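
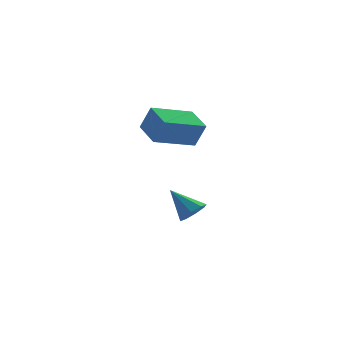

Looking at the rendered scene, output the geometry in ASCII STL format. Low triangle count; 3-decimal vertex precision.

solid 
facet normal -0.932 -0.238 0.272
outer loop
vertex -0.76 -0.838 4.343
vertex -0.999 0.573 4.76
vertex -1.178 -0.557 3.155
endloop
endfacet
facet normal 0.160 -0.947 -0.280
outer loop
vertex 0.799 -0.053 2.58
vertex -0.76 -0.838 4.343
vertex -1.178 -0.557 3.155
endloop
endfacet
facet normal -0.932 -0.238 0.272
outer loop
vertex -1.178 -0.557 3.155
vertex -0.999 0.573 4.76
vertex -1.417 0.853 3.572
endloop
endfacet
facet normal -0.323 0.218 -0.921
outer loop
vertex -1.417 0.853 3.572
vertex 0.799 -0.053 2.58
vertex -1.178 -0.557 3.155
endloop
endfacet
facet normal 0.323 -0.217 0.921
outer loop
vertex -0.76 -0.838 4.343
vertex 0.978 1.077 4.185
vertex -0.999 0.573 4.76
endloop
endfacet
facet normal 0.160 -0.947 -0.280
outer loop
vertex 1.217 -0.333 3.768
vertex -0.76 -0.838 4.343
vertex 0.799 -0.053 2.58
endloop
endfacet
facet normal 0.323 -0.218 0.921
outer loop
vertex 1.217 -0.333 3.768
vertex 0.978 1.077 4.185
vertex -0.76 -0.838 4.343
endloop
endfacet
facet normal -0.160 0.947 0.279
outer loop
vertex -0.999 0.573 4.76
vertex 0.978 1.077 4.185
vertex -1.417 0.853 3.572
endloop
endfacet
facet normal -0.323 0.217 -0.921
outer loop
vertex 0.56 1.358 2.997
vertex 0.799 -0.053 2.58
vertex -1.417 0.853 3.572
endloop
endfacet
facet normal -0.160 0.946 0.280
outer loop
vertex -1.417 0.853 3.572
vertex 0.978 1.077 4.185
vertex 0.56 1.358 2.997
endloop
endfacet
facet normal 0.932 0.238 -0.272
outer loop
vertex 0.56 1.358 2.997
vertex 1.217 -0.333 3.768
vertex 0.799 -0.053 2.58
endloop
endfacet
facet normal 0.932 0.238 -0.272
outer loop
vertex 0.978 1.077 4.185
vertex 1.217 -0.333 3.768
vertex 0.56 1.358 2.997
endloop
endfacet
facet normal 0.491 -0.562 -0.665
outer loop
vertex 1.686 1.555 -1.872
vertex 1.07 1.14 -1.976
vertex 1.352 1.759 -2.291
endloop
endfacet
facet normal 0.410 0.905 0.113
outer loop
vertex 1.686 1.555 -1.872
vertex 1.352 1.759 -2.291
vertex 0.25 2.08 -0.864
endloop
endfacet
facet normal 0.491 -0.562 -0.666
outer loop
vertex 1.352 1.759 -2.291
vertex 1.07 1.14 -1.976
vertex 0.852 1.601 -2.526
endloop
endfacet
facet normal -0.144 0.936 -0.322
outer loop
vertex 1.352 1.759 -2.291
vertex 0.852 1.601 -2.526
vertex 0.25 2.08 -0.864
endloop
endfacet
facet normal 0.490 -0.563 -0.666
outer loop
vertex 0.852 1.601 -2.526
vertex 1.07 1.14 -1.976
vertex 0.48 1.173 -2.438
endloop
endfacet
facet normal -0.726 0.545 -0.420
outer loop
vertex 0.852 1.601 -2.526
vertex 0.48 1.173 -2.438
vertex 0.25 2.08 -0.864
endloop
endfacet
facet normal 0.490 -0.563 -0.666
outer loop
vertex 0.48 1.173 -2.438
vertex 1.07 1.14 -1.976
vertex 0.453 0.726 -2.08
endloop
endfacet
facet normal -0.992 -0.038 -0.123
outer loop
vertex 0.48 1.173 -2.438
vertex 0.453 0.726 -2.08
vertex 0.25 2.08 -0.864
endloop
endfacet
facet normal 0.490 -0.564 -0.665
outer loop
vertex 0.453 0.726 -2.08
vertex 1.07 1.14 -1.976
vertex 0.787 0.521 -1.66
endloop
endfacet
facet normal -0.787 -0.473 0.395
outer loop
vertex 0.453 0.726 -2.08
vertex 0.787 0.521 -1.66
vertex 0.25 2.08 -0.864
endloop
endfacet
facet normal 0.490 -0.564 -0.665
outer loop
vertex 0.787 0.521 -1.66
vertex 1.07 1.14 -1.976
vertex 1.287 0.679 -1.426
endloop
endfacet
facet normal -0.230 -0.504 0.832
outer loop
vertex 0.787 0.521 -1.66
vertex 1.287 0.679 -1.426
vertex 0.25 2.08 -0.864
endloop
endfacet
facet normal 0.491 -0.562 -0.665
outer loop
vertex 1.287 0.679 -1.426
vertex 1.07 1.14 -1.976
vertex 1.659 1.107 -1.513
endloop
endfacet
facet normal 0.349 -0.115 0.930
outer loop
vertex 1.287 0.679 -1.426
vertex 1.659 1.107 -1.513
vertex 0.25 2.08 -0.864
endloop
endfacet
facet normal 0.491 -0.563 -0.665
outer loop
vertex 1.659 1.107 -1.513
vertex 1.07 1.14 -1.976
vertex 1.686 1.555 -1.872
endloop
endfacet
facet normal 0.616 0.470 0.633
outer loop
vertex 1.659 1.107 -1.513
vertex 1.686 1.555 -1.872
vertex 0.25 2.08 -0.864
endloop
endfacet

endsolid


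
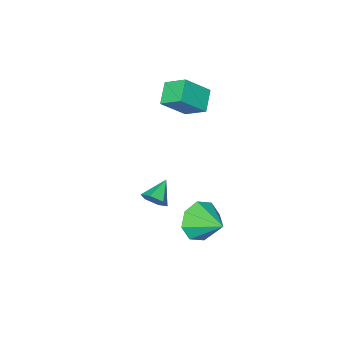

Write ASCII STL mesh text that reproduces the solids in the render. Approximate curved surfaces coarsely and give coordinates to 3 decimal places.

solid 
facet normal -0.707 0.205 -0.677
outer loop
vertex -3.715 -3.594 -0.373
vertex -4.071 -2.519 0.324
vertex -2.883 -2.894 -1.029
endloop
endfacet
facet normal 0.267 -0.809 -0.524
outer loop
vertex -1.689 -3.241 0.116
vertex -3.715 -3.594 -0.373
vertex -2.883 -2.894 -1.029
endloop
endfacet
facet normal -0.707 0.205 -0.677
outer loop
vertex -2.883 -2.894 -1.029
vertex -4.071 -2.519 0.324
vertex -3.239 -1.819 -0.332
endloop
endfacet
facet normal 0.655 0.552 -0.516
outer loop
vertex -3.239 -1.819 -0.332
vertex -1.689 -3.241 0.116
vertex -2.883 -2.894 -1.029
endloop
endfacet
facet normal -0.655 -0.552 0.516
outer loop
vertex -3.715 -3.594 -0.373
vertex -2.877 -2.866 1.469
vertex -4.071 -2.519 0.324
endloop
endfacet
facet normal 0.267 -0.809 -0.524
outer loop
vertex -2.521 -3.941 0.772
vertex -3.715 -3.594 -0.373
vertex -1.689 -3.241 0.116
endloop
endfacet
facet normal -0.655 -0.552 0.516
outer loop
vertex -2.521 -3.941 0.772
vertex -2.877 -2.866 1.469
vertex -3.715 -3.594 -0.373
endloop
endfacet
facet normal -0.267 0.809 0.524
outer loop
vertex -4.071 -2.519 0.324
vertex -2.877 -2.866 1.469
vertex -3.239 -1.819 -0.332
endloop
endfacet
facet normal 0.655 0.552 -0.516
outer loop
vertex -2.045 -2.166 0.813
vertex -1.689 -3.241 0.116
vertex -3.239 -1.819 -0.332
endloop
endfacet
facet normal -0.267 0.809 0.524
outer loop
vertex -3.239 -1.819 -0.332
vertex -2.877 -2.866 1.469
vertex -2.045 -2.166 0.813
endloop
endfacet
facet normal 0.707 -0.205 0.677
outer loop
vertex -2.045 -2.166 0.813
vertex -2.521 -3.941 0.772
vertex -1.689 -3.241 0.116
endloop
endfacet
facet normal 0.707 -0.205 0.677
outer loop
vertex -2.877 -2.866 1.469
vertex -2.521 -3.941 0.772
vertex -2.045 -2.166 0.813
endloop
endfacet
facet normal 0.039 -0.913 -0.405
outer loop
vertex 0.601 1.333 -3.206
vertex -0.048 1.665 -4.017
vertex 1.029 1.639 -3.854
endloop
endfacet
facet normal 0.706 0.334 0.624
outer loop
vertex 0.601 1.333 -3.206
vertex 1.029 1.639 -3.854
vertex -0.112 3.135 -3.363
endloop
endfacet
facet normal 0.039 -0.913 -0.406
outer loop
vertex 1.029 1.639 -3.854
vertex -0.048 1.665 -4.017
vertex 0.826 1.96 -4.596
endloop
endfacet
facet normal 0.801 0.598 0.040
outer loop
vertex 1.029 1.639 -3.854
vertex 0.826 1.96 -4.596
vertex -0.112 3.135 -3.363
endloop
endfacet
facet normal 0.039 -0.913 -0.406
outer loop
vertex 0.826 1.96 -4.596
vertex -0.048 1.665 -4.017
vertex 0.111 2.109 -4.999
endloop
endfacet
facet normal 0.415 0.795 -0.442
outer loop
vertex 0.826 1.96 -4.596
vertex 0.111 2.109 -4.999
vertex -0.112 3.135 -3.363
endloop
endfacet
facet normal 0.040 -0.913 -0.406
outer loop
vertex 0.111 2.109 -4.999
vertex -0.048 1.665 -4.017
vertex -0.698 1.997 -4.827
endloop
endfacet
facet normal -0.227 0.811 -0.539
outer loop
vertex 0.111 2.109 -4.999
vertex -0.698 1.997 -4.827
vertex -0.112 3.135 -3.363
endloop
endfacet
facet normal 0.039 -0.913 -0.406
outer loop
vertex -0.698 1.997 -4.827
vertex -0.048 1.665 -4.017
vertex -1.126 1.691 -4.18
endloop
endfacet
facet normal -0.748 0.635 -0.194
outer loop
vertex -0.698 1.997 -4.827
vertex -1.126 1.691 -4.18
vertex -0.112 3.135 -3.363
endloop
endfacet
facet normal 0.039 -0.913 -0.405
outer loop
vertex -1.126 1.691 -4.18
vertex -0.048 1.665 -4.017
vertex -0.923 1.37 -3.437
endloop
endfacet
facet normal -0.843 0.371 0.390
outer loop
vertex -1.126 1.691 -4.18
vertex -0.923 1.37 -3.437
vertex -0.112 3.135 -3.363
endloop
endfacet
facet normal 0.039 -0.913 -0.406
outer loop
vertex -0.923 1.37 -3.437
vertex -0.048 1.665 -4.017
vertex -0.208 1.221 -3.034
endloop
endfacet
facet normal -0.456 0.173 0.873
outer loop
vertex -0.923 1.37 -3.437
vertex -0.208 1.221 -3.034
vertex -0.112 3.135 -3.363
endloop
endfacet
facet normal 0.040 -0.913 -0.406
outer loop
vertex -0.208 1.221 -3.034
vertex -0.048 1.665 -4.017
vertex 0.601 1.333 -3.206
endloop
endfacet
facet normal 0.184 0.158 0.970
outer loop
vertex -0.208 1.221 -3.034
vertex 0.601 1.333 -3.206
vertex -0.112 3.135 -3.363
endloop
endfacet
facet normal 0.807 0.318 -0.498
outer loop
vertex 3.427 1.849 0.045
vertex 3.08 2.319 -0.217
vertex 3.384 2.417 0.338
endloop
endfacet
facet normal 0.192 -0.438 0.878
outer loop
vertex 3.427 1.849 0.045
vertex 3.384 2.417 0.338
vertex 2.12 1.941 0.377
endloop
endfacet
facet normal 0.807 0.318 -0.498
outer loop
vertex 3.384 2.417 0.338
vertex 3.08 2.319 -0.217
vertex 3.037 2.887 0.076
endloop
endfacet
facet normal -0.127 0.410 0.903
outer loop
vertex 3.384 2.417 0.338
vertex 3.037 2.887 0.076
vertex 2.12 1.941 0.377
endloop
endfacet
facet normal 0.806 0.318 -0.499
outer loop
vertex 3.037 2.887 0.076
vertex 3.08 2.319 -0.217
vertex 2.733 2.789 -0.478
endloop
endfacet
facet normal -0.659 0.714 0.235
outer loop
vertex 3.037 2.887 0.076
vertex 2.733 2.789 -0.478
vertex 2.12 1.941 0.377
endloop
endfacet
facet normal 0.806 0.319 -0.498
outer loop
vertex 2.733 2.789 -0.478
vertex 3.08 2.319 -0.217
vertex 2.776 2.222 -0.771
endloop
endfacet
facet normal -0.873 0.170 -0.457
outer loop
vertex 2.733 2.789 -0.478
vertex 2.776 2.222 -0.771
vertex 2.12 1.941 0.377
endloop
endfacet
facet normal 0.807 0.317 -0.498
outer loop
vertex 2.776 2.222 -0.771
vertex 3.08 2.319 -0.217
vertex 3.122 1.752 -0.51
endloop
endfacet
facet normal -0.555 -0.677 -0.483
outer loop
vertex 2.776 2.222 -0.771
vertex 3.122 1.752 -0.51
vertex 2.12 1.941 0.377
endloop
endfacet
facet normal 0.807 0.317 -0.499
outer loop
vertex 3.122 1.752 -0.51
vertex 3.08 2.319 -0.217
vertex 3.427 1.849 0.045
endloop
endfacet
facet normal -0.022 -0.983 0.184
outer loop
vertex 3.122 1.752 -0.51
vertex 3.427 1.849 0.045
vertex 2.12 1.941 0.377
endloop
endfacet

endsolid


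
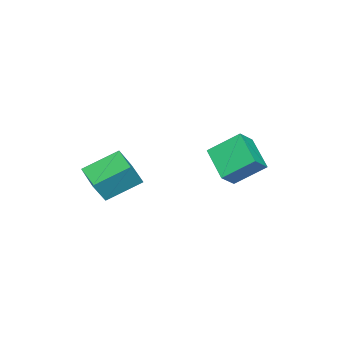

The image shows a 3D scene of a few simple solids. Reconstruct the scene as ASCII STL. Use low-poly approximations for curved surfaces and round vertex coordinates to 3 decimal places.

solid 
facet normal -0.660 -0.608 0.442
outer loop
vertex -1.355 2.882 -2.017
vertex -2.159 3.19 -2.794
vertex -0.828 1.52 -3.103
endloop
endfacet
facet normal 0.694 -0.266 0.670
outer loop
vertex 0.399 2.65 -3.926
vertex -1.355 2.882 -2.017
vertex -0.828 1.52 -3.103
endloop
endfacet
facet normal -0.660 -0.608 0.443
outer loop
vertex -0.828 1.52 -3.103
vertex -2.159 3.19 -2.794
vertex -1.633 1.828 -3.88
endloop
endfacet
facet normal 0.289 -0.749 -0.597
outer loop
vertex -1.633 1.828 -3.88
vertex 0.399 2.65 -3.926
vertex -0.828 1.52 -3.103
endloop
endfacet
facet normal -0.290 0.749 0.596
outer loop
vertex -1.355 2.882 -2.017
vertex -0.932 4.32 -3.617
vertex -2.159 3.19 -2.794
endloop
endfacet
facet normal 0.694 -0.266 0.670
outer loop
vertex -0.127 4.012 -2.84
vertex -1.355 2.882 -2.017
vertex 0.399 2.65 -3.926
endloop
endfacet
facet normal -0.289 0.749 0.596
outer loop
vertex -0.127 4.012 -2.84
vertex -0.932 4.32 -3.617
vertex -1.355 2.882 -2.017
endloop
endfacet
facet normal -0.694 0.266 -0.669
outer loop
vertex -2.159 3.19 -2.794
vertex -0.932 4.32 -3.617
vertex -1.633 1.828 -3.88
endloop
endfacet
facet normal 0.289 -0.749 -0.596
outer loop
vertex -0.405 2.958 -4.703
vertex 0.399 2.65 -3.926
vertex -1.633 1.828 -3.88
endloop
endfacet
facet normal -0.693 0.266 -0.670
outer loop
vertex -1.633 1.828 -3.88
vertex -0.932 4.32 -3.617
vertex -0.405 2.958 -4.703
endloop
endfacet
facet normal 0.660 0.607 -0.442
outer loop
vertex -0.405 2.958 -4.703
vertex -0.127 4.012 -2.84
vertex 0.399 2.65 -3.926
endloop
endfacet
facet normal 0.659 0.608 -0.442
outer loop
vertex -0.932 4.32 -3.617
vertex -0.127 4.012 -2.84
vertex -0.405 2.958 -4.703
endloop
endfacet
facet normal -0.480 0.185 -0.858
outer loop
vertex 0.856 -1.385 -3.748
vertex 1.786 -0.46 -4.069
vertex 1.9 -2.737 -4.624
endloop
endfacet
facet normal -0.689 -0.685 0.237
outer loop
vertex 2.634 -3.02 -3.311
vertex 0.856 -1.385 -3.748
vertex 1.9 -2.737 -4.624
endloop
endfacet
facet normal -0.479 0.185 -0.858
outer loop
vertex 1.9 -2.737 -4.624
vertex 1.786 -0.46 -4.069
vertex 2.83 -1.813 -4.944
endloop
endfacet
facet normal 0.544 -0.705 -0.456
outer loop
vertex 2.83 -1.813 -4.944
vertex 2.634 -3.02 -3.311
vertex 1.9 -2.737 -4.624
endloop
endfacet
facet normal -0.544 0.705 0.456
outer loop
vertex 0.856 -1.385 -3.748
vertex 2.52 -0.743 -2.756
vertex 1.786 -0.46 -4.069
endloop
endfacet
facet normal -0.688 -0.685 0.238
outer loop
vertex 1.59 -1.667 -2.436
vertex 0.856 -1.385 -3.748
vertex 2.634 -3.02 -3.311
endloop
endfacet
facet normal -0.544 0.705 0.456
outer loop
vertex 1.59 -1.667 -2.436
vertex 2.52 -0.743 -2.756
vertex 0.856 -1.385 -3.748
endloop
endfacet
facet normal 0.689 0.685 -0.237
outer loop
vertex 1.786 -0.46 -4.069
vertex 2.52 -0.743 -2.756
vertex 2.83 -1.813 -4.944
endloop
endfacet
facet normal 0.544 -0.705 -0.456
outer loop
vertex 3.564 -2.095 -3.632
vertex 2.634 -3.02 -3.311
vertex 2.83 -1.813 -4.944
endloop
endfacet
facet normal 0.688 0.685 -0.238
outer loop
vertex 2.83 -1.813 -4.944
vertex 2.52 -0.743 -2.756
vertex 3.564 -2.095 -3.632
endloop
endfacet
facet normal 0.480 -0.185 0.858
outer loop
vertex 3.564 -2.095 -3.632
vertex 1.59 -1.667 -2.436
vertex 2.634 -3.02 -3.311
endloop
endfacet
facet normal 0.479 -0.186 0.858
outer loop
vertex 2.52 -0.743 -2.756
vertex 1.59 -1.667 -2.436
vertex 3.564 -2.095 -3.632
endloop
endfacet

endsolid


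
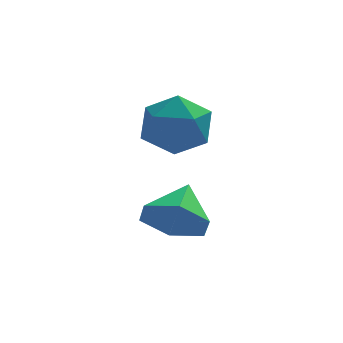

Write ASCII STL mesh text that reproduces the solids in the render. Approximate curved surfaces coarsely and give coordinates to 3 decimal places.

solid 
facet normal -0.303 -0.806 -0.508
outer loop
vertex -0.952 -1.216 -4.064
vertex -1.745 -1.326 -3.416
vertex -1.849 -0.752 -4.265
endloop
endfacet
facet normal 0.487 0.745 -0.456
outer loop
vertex -0.952 -1.216 -4.064
vertex -1.849 -0.752 -4.265
vertex -1.295 -0.134 -2.664
endloop
endfacet
facet normal -0.304 -0.806 -0.508
outer loop
vertex -1.849 -0.752 -4.265
vertex -1.745 -1.326 -3.416
vertex -2.642 -0.862 -3.616
endloop
endfacet
facet normal -0.324 0.915 -0.241
outer loop
vertex -1.849 -0.752 -4.265
vertex -2.642 -0.862 -3.616
vertex -1.295 -0.134 -2.664
endloop
endfacet
facet normal -0.303 -0.806 -0.509
outer loop
vertex -2.642 -0.862 -3.616
vertex -1.745 -1.326 -3.416
vertex -2.537 -1.437 -2.768
endloop
endfacet
facet normal -0.654 0.586 0.478
outer loop
vertex -2.642 -0.862 -3.616
vertex -2.537 -1.437 -2.768
vertex -1.295 -0.134 -2.664
endloop
endfacet
facet normal -0.303 -0.806 -0.508
outer loop
vertex -2.537 -1.437 -2.768
vertex -1.745 -1.326 -3.416
vertex -1.64 -1.901 -2.567
endloop
endfacet
facet normal -0.174 0.088 0.981
outer loop
vertex -2.537 -1.437 -2.768
vertex -1.64 -1.901 -2.567
vertex -1.295 -0.134 -2.664
endloop
endfacet
facet normal -0.304 -0.806 -0.508
outer loop
vertex -1.64 -1.901 -2.567
vertex -1.745 -1.326 -3.416
vertex -0.847 -1.791 -3.216
endloop
endfacet
facet normal 0.638 -0.083 0.766
outer loop
vertex -1.64 -1.901 -2.567
vertex -0.847 -1.791 -3.216
vertex -1.295 -0.134 -2.664
endloop
endfacet
facet normal -0.304 -0.806 -0.509
outer loop
vertex -0.847 -1.791 -3.216
vertex -1.745 -1.326 -3.416
vertex -0.952 -1.216 -4.064
endloop
endfacet
facet normal 0.968 0.246 0.047
outer loop
vertex -0.847 -1.791 -3.216
vertex -0.952 -1.216 -4.064
vertex -1.295 -0.134 -2.664
endloop
endfacet
facet normal -0.557 0.025 0.830
outer loop
vertex -2.387 1.322 -0.392
vertex -2.239 0.226 -0.26
vertex -1.522 0.943 0.2
endloop
endfacet
facet normal -0.219 0.644 0.733
outer loop
vertex -2.387 1.322 -0.392
vertex -1.522 0.943 0.2
vertex -1.383 1.794 -0.507
endloop
endfacet
facet normal -0.414 0.905 0.098
outer loop
vertex -2.387 1.322 -0.392
vertex -1.383 1.794 -0.507
vertex -2.016 1.601 -1.405
endloop
endfacet
facet normal -0.874 0.445 -0.197
outer loop
vertex -2.387 1.322 -0.392
vertex -2.016 1.601 -1.405
vertex -2.544 0.632 -1.252
endloop
endfacet
facet normal -0.962 -0.099 0.255
outer loop
vertex -2.387 1.322 -0.392
vertex -2.544 0.632 -1.252
vertex -2.239 0.226 -0.26
endloop
endfacet
facet normal 0.483 0.512 0.711
outer loop
vertex -1.383 1.794 -0.507
vertex -1.522 0.943 0.2
vertex -0.616 0.988 -0.448
endloop
endfacet
facet normal -0.065 -0.492 0.868
outer loop
vertex -1.522 0.943 0.2
vertex -2.239 0.226 -0.26
vertex -1.144 0.019 -0.295
endloop
endfacet
facet normal -0.721 -0.690 -0.061
outer loop
vertex -2.239 0.226 -0.26
vertex -2.544 0.632 -1.252
vertex -1.777 -0.174 -1.193
endloop
endfacet
facet normal -0.577 0.189 -0.794
outer loop
vertex -2.544 0.632 -1.252
vertex -2.016 1.601 -1.405
vertex -1.638 0.677 -1.9
endloop
endfacet
facet normal 0.166 0.933 -0.318
outer loop
vertex -2.016 1.601 -1.405
vertex -1.383 1.794 -0.507
vertex -0.921 1.394 -1.44
endloop
endfacet
facet normal 0.874 -0.445 0.197
outer loop
vertex -0.773 0.298 -1.308
vertex -0.616 0.988 -0.448
vertex -1.144 0.019 -0.295
endloop
endfacet
facet normal 0.414 -0.905 -0.098
outer loop
vertex -0.773 0.298 -1.308
vertex -1.144 0.019 -0.295
vertex -1.777 -0.174 -1.193
endloop
endfacet
facet normal 0.219 -0.644 -0.733
outer loop
vertex -0.773 0.298 -1.308
vertex -1.777 -0.174 -1.193
vertex -1.638 0.677 -1.9
endloop
endfacet
facet normal 0.557 -0.025 -0.830
outer loop
vertex -0.773 0.298 -1.308
vertex -1.638 0.677 -1.9
vertex -0.921 1.394 -1.44
endloop
endfacet
facet normal 0.962 0.099 -0.255
outer loop
vertex -0.773 0.298 -1.308
vertex -0.921 1.394 -1.44
vertex -0.616 0.988 -0.448
endloop
endfacet
facet normal 0.577 -0.189 0.794
outer loop
vertex -1.144 0.019 -0.295
vertex -0.616 0.988 -0.448
vertex -1.522 0.943 0.2
endloop
endfacet
facet normal -0.166 -0.933 0.318
outer loop
vertex -1.777 -0.174 -1.193
vertex -1.144 0.019 -0.295
vertex -2.239 0.226 -0.26
endloop
endfacet
facet normal -0.483 -0.512 -0.711
outer loop
vertex -1.638 0.677 -1.9
vertex -1.777 -0.174 -1.193
vertex -2.544 0.632 -1.252
endloop
endfacet
facet normal 0.065 0.492 -0.868
outer loop
vertex -0.921 1.394 -1.44
vertex -1.638 0.677 -1.9
vertex -2.016 1.601 -1.405
endloop
endfacet
facet normal 0.721 0.690 0.061
outer loop
vertex -0.616 0.988 -0.448
vertex -0.921 1.394 -1.44
vertex -1.383 1.794 -0.507
endloop
endfacet

endsolid


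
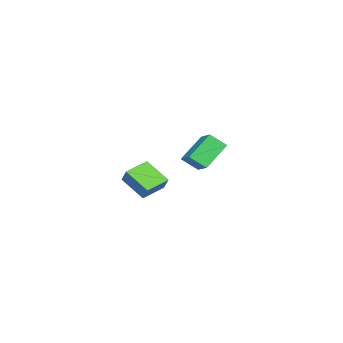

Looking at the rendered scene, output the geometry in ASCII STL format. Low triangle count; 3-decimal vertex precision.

solid 
facet normal -0.830 0.502 0.242
outer loop
vertex 2.229 1.054 3.11
vertex 2.718 1.468 3.93
vertex 2.756 2.405 2.113
endloop
endfacet
facet normal -0.470 -0.398 -0.788
outer loop
vertex 4.002 1.652 1.75
vertex 2.229 1.054 3.11
vertex 2.756 2.405 2.113
endloop
endfacet
facet normal -0.830 0.502 0.242
outer loop
vertex 2.756 2.405 2.113
vertex 2.718 1.468 3.93
vertex 3.245 2.819 2.932
endloop
endfacet
facet normal 0.299 0.768 -0.567
outer loop
vertex 3.245 2.819 2.932
vertex 4.002 1.652 1.75
vertex 2.756 2.405 2.113
endloop
endfacet
facet normal -0.299 -0.768 0.566
outer loop
vertex 2.229 1.054 3.11
vertex 3.964 0.715 3.567
vertex 2.718 1.468 3.93
endloop
endfacet
facet normal -0.470 -0.399 -0.788
outer loop
vertex 3.475 0.301 2.748
vertex 2.229 1.054 3.11
vertex 4.002 1.652 1.75
endloop
endfacet
facet normal -0.299 -0.768 0.567
outer loop
vertex 3.475 0.301 2.748
vertex 3.964 0.715 3.567
vertex 2.229 1.054 3.11
endloop
endfacet
facet normal 0.470 0.398 0.788
outer loop
vertex 2.718 1.468 3.93
vertex 3.964 0.715 3.567
vertex 3.245 2.819 2.932
endloop
endfacet
facet normal 0.300 0.768 -0.566
outer loop
vertex 4.491 2.066 2.57
vertex 4.002 1.652 1.75
vertex 3.245 2.819 2.932
endloop
endfacet
facet normal 0.470 0.398 0.788
outer loop
vertex 3.245 2.819 2.932
vertex 3.964 0.715 3.567
vertex 4.491 2.066 2.57
endloop
endfacet
facet normal 0.830 -0.502 -0.242
outer loop
vertex 4.491 2.066 2.57
vertex 3.475 0.301 2.748
vertex 4.002 1.652 1.75
endloop
endfacet
facet normal 0.830 -0.502 -0.242
outer loop
vertex 3.964 0.715 3.567
vertex 3.475 0.301 2.748
vertex 4.491 2.066 2.57
endloop
endfacet
facet normal -0.721 -0.535 -0.441
outer loop
vertex -3.048 1.596 1.9
vertex -4.432 2.382 3.208
vertex -3.264 2.546 1.101
endloop
endfacet
facet normal 0.672 -0.382 -0.635
outer loop
vertex -2.168 3.358 1.772
vertex -3.048 1.596 1.9
vertex -3.264 2.546 1.101
endloop
endfacet
facet normal -0.721 -0.534 -0.441
outer loop
vertex -3.264 2.546 1.101
vertex -4.432 2.382 3.208
vertex -4.647 3.332 2.409
endloop
endfacet
facet normal -0.171 0.754 -0.634
outer loop
vertex -4.647 3.332 2.409
vertex -2.168 3.358 1.772
vertex -3.264 2.546 1.101
endloop
endfacet
facet normal 0.171 -0.754 0.634
outer loop
vertex -3.048 1.596 1.9
vertex -3.336 3.194 3.879
vertex -4.432 2.382 3.208
endloop
endfacet
facet normal 0.672 -0.382 -0.635
outer loop
vertex -1.953 2.408 2.571
vertex -3.048 1.596 1.9
vertex -2.168 3.358 1.772
endloop
endfacet
facet normal 0.171 -0.754 0.634
outer loop
vertex -1.953 2.408 2.571
vertex -3.336 3.194 3.879
vertex -3.048 1.596 1.9
endloop
endfacet
facet normal -0.672 0.382 0.635
outer loop
vertex -4.432 2.382 3.208
vertex -3.336 3.194 3.879
vertex -4.647 3.332 2.409
endloop
endfacet
facet normal -0.171 0.754 -0.634
outer loop
vertex -3.552 4.144 3.08
vertex -2.168 3.358 1.772
vertex -4.647 3.332 2.409
endloop
endfacet
facet normal -0.672 0.381 0.635
outer loop
vertex -4.647 3.332 2.409
vertex -3.336 3.194 3.879
vertex -3.552 4.144 3.08
endloop
endfacet
facet normal 0.721 0.534 0.441
outer loop
vertex -3.552 4.144 3.08
vertex -1.953 2.408 2.571
vertex -2.168 3.358 1.772
endloop
endfacet
facet normal 0.721 0.535 0.441
outer loop
vertex -3.336 3.194 3.879
vertex -1.953 2.408 2.571
vertex -3.552 4.144 3.08
endloop
endfacet

endsolid


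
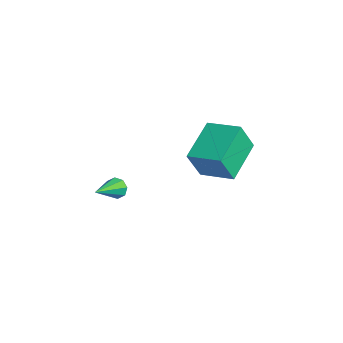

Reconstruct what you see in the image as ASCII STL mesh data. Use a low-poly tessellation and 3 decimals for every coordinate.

solid 
facet normal -0.607 0.681 0.410
outer loop
vertex -0.752 3.357 0.774
vertex 0.458 4.267 1.056
vertex -0.931 4.015 -0.584
endloop
endfacet
facet normal -0.786 -0.591 -0.183
outer loop
vertex 0.302 2.633 -1.416
vertex -0.752 3.357 0.774
vertex -0.931 4.015 -0.584
endloop
endfacet
facet normal -0.607 0.681 0.410
outer loop
vertex -0.931 4.015 -0.584
vertex 0.458 4.267 1.056
vertex 0.279 4.925 -0.303
endloop
endfacet
facet normal -0.118 0.433 -0.894
outer loop
vertex 0.279 4.925 -0.303
vertex 0.302 2.633 -1.416
vertex -0.931 4.015 -0.584
endloop
endfacet
facet normal 0.117 -0.433 0.894
outer loop
vertex -0.752 3.357 0.774
vertex 1.691 2.885 0.224
vertex 0.458 4.267 1.056
endloop
endfacet
facet normal -0.786 -0.591 -0.183
outer loop
vertex 0.481 1.975 -0.057
vertex -0.752 3.357 0.774
vertex 0.302 2.633 -1.416
endloop
endfacet
facet normal 0.118 -0.433 0.894
outer loop
vertex 0.481 1.975 -0.057
vertex 1.691 2.885 0.224
vertex -0.752 3.357 0.774
endloop
endfacet
facet normal 0.786 0.591 0.183
outer loop
vertex 0.458 4.267 1.056
vertex 1.691 2.885 0.224
vertex 0.279 4.925 -0.303
endloop
endfacet
facet normal -0.117 0.433 -0.894
outer loop
vertex 1.512 3.543 -1.134
vertex 0.302 2.633 -1.416
vertex 0.279 4.925 -0.303
endloop
endfacet
facet normal 0.786 0.591 0.183
outer loop
vertex 0.279 4.925 -0.303
vertex 1.691 2.885 0.224
vertex 1.512 3.543 -1.134
endloop
endfacet
facet normal 0.607 -0.681 -0.410
outer loop
vertex 1.512 3.543 -1.134
vertex 0.481 1.975 -0.057
vertex 0.302 2.633 -1.416
endloop
endfacet
facet normal 0.607 -0.681 -0.410
outer loop
vertex 1.691 2.885 0.224
vertex 0.481 1.975 -0.057
vertex 1.512 3.543 -1.134
endloop
endfacet
facet normal -0.521 0.756 -0.397
outer loop
vertex -0.606 -0.506 -2.624
vertex -0.877 -0.461 -2.183
vertex -0.437 -0.254 -2.366
endloop
endfacet
facet normal 0.863 -0.066 -0.501
outer loop
vertex -0.606 -0.506 -2.624
vertex -0.437 -0.254 -2.366
vertex -0.083 -1.619 -1.577
endloop
endfacet
facet normal -0.520 0.757 -0.395
outer loop
vertex -0.437 -0.254 -2.366
vertex -0.877 -0.461 -2.183
vertex -0.525 -0.124 -2.001
endloop
endfacet
facet normal 0.943 0.312 0.116
outer loop
vertex -0.437 -0.254 -2.366
vertex -0.525 -0.124 -2.001
vertex -0.083 -1.619 -1.577
endloop
endfacet
facet normal -0.520 0.757 -0.396
outer loop
vertex -0.525 -0.124 -2.001
vertex -0.877 -0.461 -2.183
vertex -0.82 -0.191 -1.742
endloop
endfacet
facet normal 0.562 0.375 0.737
outer loop
vertex -0.525 -0.124 -2.001
vertex -0.82 -0.191 -1.742
vertex -0.083 -1.619 -1.577
endloop
endfacet
facet normal -0.520 0.757 -0.396
outer loop
vertex -0.82 -0.191 -1.742
vertex -0.877 -0.461 -2.183
vertex -1.148 -0.416 -1.741
endloop
endfacet
facet normal -0.056 0.086 0.995
outer loop
vertex -0.82 -0.191 -1.742
vertex -1.148 -0.416 -1.741
vertex -0.083 -1.619 -1.577
endloop
endfacet
facet normal -0.519 0.758 -0.395
outer loop
vertex -1.148 -0.416 -1.741
vertex -0.877 -0.461 -2.183
vertex -1.318 -0.667 -1.999
endloop
endfacet
facet normal -0.551 -0.387 0.739
outer loop
vertex -1.148 -0.416 -1.741
vertex -1.318 -0.667 -1.999
vertex -0.083 -1.619 -1.577
endloop
endfacet
facet normal -0.519 0.758 -0.395
outer loop
vertex -1.318 -0.667 -1.999
vertex -0.877 -0.461 -2.183
vertex -1.229 -0.797 -2.365
endloop
endfacet
facet normal -0.631 -0.766 0.119
outer loop
vertex -1.318 -0.667 -1.999
vertex -1.229 -0.797 -2.365
vertex -0.083 -1.619 -1.577
endloop
endfacet
facet normal -0.520 0.758 -0.394
outer loop
vertex -1.229 -0.797 -2.365
vertex -0.877 -0.461 -2.183
vertex -0.935 -0.73 -2.624
endloop
endfacet
facet normal -0.251 -0.829 -0.500
outer loop
vertex -1.229 -0.797 -2.365
vertex -0.935 -0.73 -2.624
vertex -0.083 -1.619 -1.577
endloop
endfacet
facet normal -0.517 0.759 -0.395
outer loop
vertex -0.935 -0.73 -2.624
vertex -0.877 -0.461 -2.183
vertex -0.606 -0.506 -2.624
endloop
endfacet
facet normal 0.367 -0.540 -0.757
outer loop
vertex -0.935 -0.73 -2.624
vertex -0.606 -0.506 -2.624
vertex -0.083 -1.619 -1.577
endloop
endfacet

endsolid


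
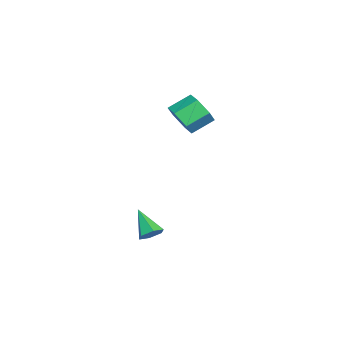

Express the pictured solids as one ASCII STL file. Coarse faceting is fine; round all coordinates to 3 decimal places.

solid 
facet normal 0.607 0.456 -0.651
outer loop
vertex 0.949 1.712 -3.59
vertex 0.496 1.55 -4.126
vertex 0.42 2.168 -3.764
endloop
endfacet
facet normal 0.087 0.442 0.893
outer loop
vertex 0.949 1.712 -3.59
vertex 0.42 2.168 -3.764
vertex -0.596 0.73 -2.954
endloop
endfacet
facet normal 0.607 0.456 -0.651
outer loop
vertex 0.42 2.168 -3.764
vertex 0.496 1.55 -4.126
vertex -0.033 2.006 -4.3
endloop
endfacet
facet normal -0.658 0.665 0.355
outer loop
vertex 0.42 2.168 -3.764
vertex -0.033 2.006 -4.3
vertex -0.596 0.73 -2.954
endloop
endfacet
facet normal 0.607 0.456 -0.651
outer loop
vertex -0.033 2.006 -4.3
vertex 0.496 1.55 -4.126
vertex 0.043 1.388 -4.662
endloop
endfacet
facet normal -0.943 0.074 -0.324
outer loop
vertex -0.033 2.006 -4.3
vertex 0.043 1.388 -4.662
vertex -0.596 0.73 -2.954
endloop
endfacet
facet normal 0.607 0.456 -0.651
outer loop
vertex 0.043 1.388 -4.662
vertex 0.496 1.55 -4.126
vertex 0.572 0.932 -4.488
endloop
endfacet
facet normal -0.485 -0.740 -0.466
outer loop
vertex 0.043 1.388 -4.662
vertex 0.572 0.932 -4.488
vertex -0.596 0.73 -2.954
endloop
endfacet
facet normal 0.607 0.456 -0.651
outer loop
vertex 0.572 0.932 -4.488
vertex 0.496 1.55 -4.126
vertex 1.025 1.094 -3.952
endloop
endfacet
facet normal 0.260 -0.963 0.071
outer loop
vertex 0.572 0.932 -4.488
vertex 1.025 1.094 -3.952
vertex -0.596 0.73 -2.954
endloop
endfacet
facet normal 0.607 0.456 -0.651
outer loop
vertex 1.025 1.094 -3.952
vertex 0.496 1.55 -4.126
vertex 0.949 1.712 -3.59
endloop
endfacet
facet normal 0.546 -0.373 0.751
outer loop
vertex 1.025 1.094 -3.952
vertex 0.949 1.712 -3.59
vertex -0.596 0.73 -2.954
endloop
endfacet
facet normal 0.402 -0.767 -0.500
outer loop
vertex -2.124 3.067 2.484
vertex -3.062 2.623 2.41
vertex -2.736 3.277 1.67
endloop
endfacet
facet normal 0.701 0.610 -0.370
outer loop
vertex -2.124 3.067 2.484
vertex -2.736 3.277 1.67
vertex -2.72 4.201 3.225
endloop
endfacet
facet normal 0.701 0.610 -0.369
outer loop
vertex -2.72 4.201 3.225
vertex -2.736 3.277 1.67
vertex -3.332 4.412 2.411
endloop
endfacet
facet normal -0.403 0.766 0.501
outer loop
vertex -2.72 4.201 3.225
vertex -3.332 4.412 2.411
vertex -3.658 3.757 3.15
endloop
endfacet
facet normal 0.402 -0.767 -0.500
outer loop
vertex -2.736 3.277 1.67
vertex -3.062 2.623 2.41
vertex -3.674 2.834 1.595
endloop
endfacet
facet normal -0.158 0.480 -0.863
outer loop
vertex -2.736 3.277 1.67
vertex -3.674 2.834 1.595
vertex -3.332 4.412 2.411
endloop
endfacet
facet normal -0.159 0.480 -0.863
outer loop
vertex -3.332 4.412 2.411
vertex -3.674 2.834 1.595
vertex -4.269 3.968 2.336
endloop
endfacet
facet normal -0.403 0.766 0.501
outer loop
vertex -3.332 4.412 2.411
vertex -4.269 3.968 2.336
vertex -3.658 3.757 3.15
endloop
endfacet
facet normal 0.403 -0.766 -0.501
outer loop
vertex -3.674 2.834 1.595
vertex -3.062 2.623 2.41
vertex -4.0 2.179 2.335
endloop
endfacet
facet normal -0.860 -0.129 -0.493
outer loop
vertex -3.674 2.834 1.595
vertex -4.0 2.179 2.335
vertex -4.269 3.968 2.336
endloop
endfacet
facet normal -0.860 -0.129 -0.494
outer loop
vertex -4.269 3.968 2.336
vertex -4.0 2.179 2.335
vertex -4.596 3.313 3.076
endloop
endfacet
facet normal -0.402 0.766 0.501
outer loop
vertex -4.269 3.968 2.336
vertex -4.596 3.313 3.076
vertex -3.658 3.757 3.15
endloop
endfacet
facet normal 0.403 -0.766 -0.501
outer loop
vertex -4.0 2.179 2.335
vertex -3.062 2.623 2.41
vertex -3.388 1.968 3.149
endloop
endfacet
facet normal -0.701 -0.610 0.369
outer loop
vertex -4.0 2.179 2.335
vertex -3.388 1.968 3.149
vertex -4.596 3.313 3.076
endloop
endfacet
facet normal -0.701 -0.610 0.370
outer loop
vertex -4.596 3.313 3.076
vertex -3.388 1.968 3.149
vertex -3.984 3.103 3.89
endloop
endfacet
facet normal -0.402 0.767 0.500
outer loop
vertex -4.596 3.313 3.076
vertex -3.984 3.103 3.89
vertex -3.658 3.757 3.15
endloop
endfacet
facet normal 0.403 -0.766 -0.501
outer loop
vertex -3.388 1.968 3.149
vertex -3.062 2.623 2.41
vertex -2.451 2.412 3.224
endloop
endfacet
facet normal 0.158 -0.480 0.863
outer loop
vertex -3.388 1.968 3.149
vertex -2.451 2.412 3.224
vertex -3.984 3.103 3.89
endloop
endfacet
facet normal 0.158 -0.481 0.863
outer loop
vertex -3.984 3.103 3.89
vertex -2.451 2.412 3.224
vertex -3.046 3.546 3.965
endloop
endfacet
facet normal -0.402 0.767 0.500
outer loop
vertex -3.984 3.103 3.89
vertex -3.046 3.546 3.965
vertex -3.658 3.757 3.15
endloop
endfacet
facet normal 0.402 -0.766 -0.501
outer loop
vertex -2.451 2.412 3.224
vertex -3.062 2.623 2.41
vertex -2.124 3.067 2.484
endloop
endfacet
facet normal 0.860 0.129 0.494
outer loop
vertex -2.451 2.412 3.224
vertex -2.124 3.067 2.484
vertex -3.046 3.546 3.965
endloop
endfacet
facet normal 0.860 0.130 0.494
outer loop
vertex -3.046 3.546 3.965
vertex -2.124 3.067 2.484
vertex -2.72 4.201 3.225
endloop
endfacet
facet normal -0.403 0.766 0.501
outer loop
vertex -3.046 3.546 3.965
vertex -2.72 4.201 3.225
vertex -3.658 3.757 3.15
endloop
endfacet

endsolid


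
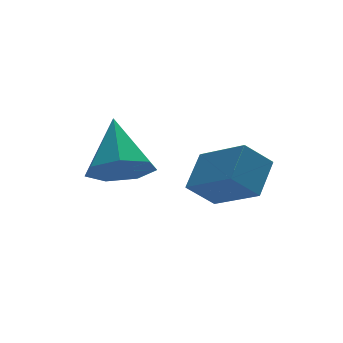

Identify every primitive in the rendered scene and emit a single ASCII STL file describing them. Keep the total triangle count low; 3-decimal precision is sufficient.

solid 
facet normal -0.155 -0.699 -0.699
outer loop
vertex -1.131 1.64 -2.43
vertex -1.757 1.199 -1.85
vertex -1.924 1.886 -2.5
endloop
endfacet
facet normal 0.305 0.883 -0.356
outer loop
vertex -1.131 1.64 -2.43
vertex -1.924 1.886 -2.5
vertex -1.463 2.521 -0.53
endloop
endfacet
facet normal -0.155 -0.699 -0.699
outer loop
vertex -1.924 1.886 -2.5
vertex -1.757 1.199 -1.85
vertex -2.591 1.614 -2.08
endloop
endfacet
facet normal -0.463 0.870 -0.172
outer loop
vertex -1.924 1.886 -2.5
vertex -2.591 1.614 -2.08
vertex -1.463 2.521 -0.53
endloop
endfacet
facet normal -0.156 -0.699 -0.698
outer loop
vertex -2.591 1.614 -2.08
vertex -1.757 1.199 -1.85
vertex -2.629 1.031 -1.487
endloop
endfacet
facet normal -0.833 0.420 0.360
outer loop
vertex -2.591 1.614 -2.08
vertex -2.629 1.031 -1.487
vertex -1.463 2.521 -0.53
endloop
endfacet
facet normal -0.156 -0.699 -0.698
outer loop
vertex -2.629 1.031 -1.487
vertex -1.757 1.199 -1.85
vertex -2.01 0.574 -1.167
endloop
endfacet
facet normal -0.528 -0.127 0.840
outer loop
vertex -2.629 1.031 -1.487
vertex -2.01 0.574 -1.167
vertex -1.463 2.521 -0.53
endloop
endfacet
facet normal -0.155 -0.700 -0.698
outer loop
vertex -2.01 0.574 -1.167
vertex -1.757 1.199 -1.85
vertex -1.2 0.588 -1.361
endloop
endfacet
facet normal 0.223 -0.359 0.906
outer loop
vertex -2.01 0.574 -1.167
vertex -1.2 0.588 -1.361
vertex -1.463 2.521 -0.53
endloop
endfacet
facet normal -0.154 -0.699 -0.698
outer loop
vertex -1.2 0.588 -1.361
vertex -1.757 1.199 -1.85
vertex -0.809 1.063 -1.923
endloop
endfacet
facet normal 0.855 -0.102 0.508
outer loop
vertex -1.2 0.588 -1.361
vertex -0.809 1.063 -1.923
vertex -1.463 2.521 -0.53
endloop
endfacet
facet normal -0.154 -0.699 -0.698
outer loop
vertex -0.809 1.063 -1.923
vertex -1.757 1.199 -1.85
vertex -1.131 1.64 -2.43
endloop
endfacet
facet normal 0.891 0.451 -0.053
outer loop
vertex -0.809 1.063 -1.923
vertex -1.131 1.64 -2.43
vertex -1.463 2.521 -0.53
endloop
endfacet
facet normal -0.559 -0.598 -0.575
outer loop
vertex 0.036 -1.7 -1.191
vertex -0.601 -0.355 -1.971
vertex 0.811 -1.744 -1.899
endloop
endfacet
facet normal 0.379 -0.801 0.464
outer loop
vertex 1.521 -0.985 -1.169
vertex 0.036 -1.7 -1.191
vertex 0.811 -1.744 -1.899
endloop
endfacet
facet normal -0.559 -0.598 -0.575
outer loop
vertex 0.811 -1.744 -1.899
vertex -0.601 -0.355 -1.971
vertex 0.174 -0.399 -2.679
endloop
endfacet
facet normal 0.738 -0.042 -0.674
outer loop
vertex 0.174 -0.399 -2.679
vertex 1.521 -0.985 -1.169
vertex 0.811 -1.744 -1.899
endloop
endfacet
facet normal -0.738 0.042 0.674
outer loop
vertex 0.036 -1.7 -1.191
vertex 0.109 0.404 -1.241
vertex -0.601 -0.355 -1.971
endloop
endfacet
facet normal 0.379 -0.801 0.464
outer loop
vertex 0.746 -0.941 -0.461
vertex 0.036 -1.7 -1.191
vertex 1.521 -0.985 -1.169
endloop
endfacet
facet normal -0.738 0.042 0.674
outer loop
vertex 0.746 -0.941 -0.461
vertex 0.109 0.404 -1.241
vertex 0.036 -1.7 -1.191
endloop
endfacet
facet normal -0.379 0.801 -0.464
outer loop
vertex -0.601 -0.355 -1.971
vertex 0.109 0.404 -1.241
vertex 0.174 -0.399 -2.679
endloop
endfacet
facet normal 0.738 -0.042 -0.674
outer loop
vertex 0.884 0.36 -1.949
vertex 1.521 -0.985 -1.169
vertex 0.174 -0.399 -2.679
endloop
endfacet
facet normal -0.379 0.801 -0.464
outer loop
vertex 0.174 -0.399 -2.679
vertex 0.109 0.404 -1.241
vertex 0.884 0.36 -1.949
endloop
endfacet
facet normal 0.559 0.598 0.575
outer loop
vertex 0.884 0.36 -1.949
vertex 0.746 -0.941 -0.461
vertex 1.521 -0.985 -1.169
endloop
endfacet
facet normal 0.559 0.598 0.575
outer loop
vertex 0.109 0.404 -1.241
vertex 0.746 -0.941 -0.461
vertex 0.884 0.36 -1.949
endloop
endfacet

endsolid


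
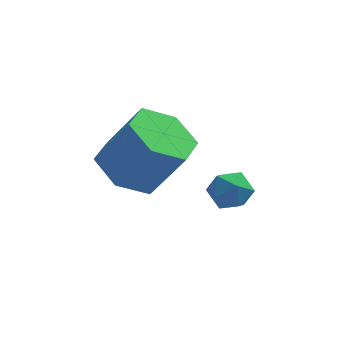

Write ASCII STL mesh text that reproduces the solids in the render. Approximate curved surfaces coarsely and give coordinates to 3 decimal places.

solid 
facet normal -0.528 0.098 -0.844
outer loop
vertex -2.409 -3.485 -1.299
vertex -2.93 -2.75 -0.888
vertex -2.098 -2.549 -1.385
endloop
endfacet
facet normal 0.789 -0.311 -0.529
outer loop
vertex -2.409 -3.485 -1.299
vertex -2.098 -2.549 -1.385
vertex -1.549 -3.645 0.077
endloop
endfacet
facet normal 0.789 -0.311 -0.529
outer loop
vertex -1.549 -3.645 0.077
vertex -2.098 -2.549 -1.385
vertex -1.238 -2.709 -0.009
endloop
endfacet
facet normal 0.528 -0.098 0.844
outer loop
vertex -1.549 -3.645 0.077
vertex -1.238 -2.709 -0.009
vertex -2.07 -2.91 0.488
endloop
endfacet
facet normal -0.528 0.098 -0.844
outer loop
vertex -2.098 -2.549 -1.385
vertex -2.93 -2.75 -0.888
vertex -2.619 -1.814 -0.974
endloop
endfacet
facet normal 0.667 0.663 -0.340
outer loop
vertex -2.098 -2.549 -1.385
vertex -2.619 -1.814 -0.974
vertex -1.238 -2.709 -0.009
endloop
endfacet
facet normal 0.667 0.663 -0.340
outer loop
vertex -1.238 -2.709 -0.009
vertex -2.619 -1.814 -0.974
vertex -1.759 -1.974 0.402
endloop
endfacet
facet normal 0.528 -0.098 0.844
outer loop
vertex -1.238 -2.709 -0.009
vertex -1.759 -1.974 0.402
vertex -2.07 -2.91 0.488
endloop
endfacet
facet normal -0.528 0.098 -0.844
outer loop
vertex -2.619 -1.814 -0.974
vertex -2.93 -2.75 -0.888
vertex -3.451 -2.015 -0.477
endloop
endfacet
facet normal -0.122 0.974 0.190
outer loop
vertex -2.619 -1.814 -0.974
vertex -3.451 -2.015 -0.477
vertex -1.759 -1.974 0.402
endloop
endfacet
facet normal -0.122 0.974 0.190
outer loop
vertex -1.759 -1.974 0.402
vertex -3.451 -2.015 -0.477
vertex -2.591 -2.175 0.899
endloop
endfacet
facet normal 0.528 -0.098 0.844
outer loop
vertex -1.759 -1.974 0.402
vertex -2.591 -2.175 0.899
vertex -2.07 -2.91 0.488
endloop
endfacet
facet normal -0.528 0.098 -0.844
outer loop
vertex -3.451 -2.015 -0.477
vertex -2.93 -2.75 -0.888
vertex -3.762 -2.951 -0.391
endloop
endfacet
facet normal -0.789 0.311 0.529
outer loop
vertex -3.451 -2.015 -0.477
vertex -3.762 -2.951 -0.391
vertex -2.591 -2.175 0.899
endloop
endfacet
facet normal -0.789 0.311 0.529
outer loop
vertex -2.591 -2.175 0.899
vertex -3.762 -2.951 -0.391
vertex -2.902 -3.111 0.985
endloop
endfacet
facet normal 0.528 -0.098 0.844
outer loop
vertex -2.591 -2.175 0.899
vertex -2.902 -3.111 0.985
vertex -2.07 -2.91 0.488
endloop
endfacet
facet normal -0.528 0.098 -0.844
outer loop
vertex -3.762 -2.951 -0.391
vertex -2.93 -2.75 -0.888
vertex -3.241 -3.686 -0.802
endloop
endfacet
facet normal -0.667 -0.663 0.340
outer loop
vertex -3.762 -2.951 -0.391
vertex -3.241 -3.686 -0.802
vertex -2.902 -3.111 0.985
endloop
endfacet
facet normal -0.667 -0.663 0.340
outer loop
vertex -2.902 -3.111 0.985
vertex -3.241 -3.686 -0.802
vertex -2.381 -3.846 0.574
endloop
endfacet
facet normal 0.528 -0.098 0.844
outer loop
vertex -2.902 -3.111 0.985
vertex -2.381 -3.846 0.574
vertex -2.07 -2.91 0.488
endloop
endfacet
facet normal -0.528 0.098 -0.844
outer loop
vertex -3.241 -3.686 -0.802
vertex -2.93 -2.75 -0.888
vertex -2.409 -3.485 -1.299
endloop
endfacet
facet normal 0.122 -0.974 -0.190
outer loop
vertex -3.241 -3.686 -0.802
vertex -2.409 -3.485 -1.299
vertex -2.381 -3.846 0.574
endloop
endfacet
facet normal 0.122 -0.974 -0.190
outer loop
vertex -2.381 -3.846 0.574
vertex -2.409 -3.485 -1.299
vertex -1.549 -3.645 0.077
endloop
endfacet
facet normal 0.528 -0.098 0.844
outer loop
vertex -2.381 -3.846 0.574
vertex -1.549 -3.645 0.077
vertex -2.07 -2.91 0.488
endloop
endfacet
facet normal -0.624 0.735 -0.265
outer loop
vertex -0.524 -1.302 -3.085
vertex -0.991 -1.556 -2.689
vertex -0.564 -1.108 -2.452
endloop
endfacet
facet normal 0.053 0.956 -0.290
outer loop
vertex -0.524 -1.302 -3.085
vertex -0.564 -1.108 -2.452
vertex 0.028 -1.224 -2.727
endloop
endfacet
facet normal 0.406 0.533 -0.742
outer loop
vertex -0.524 -1.302 -3.085
vertex 0.028 -1.224 -2.727
vertex -0.034 -1.744 -3.134
endloop
endfacet
facet normal -0.054 0.050 -0.997
outer loop
vertex -0.524 -1.302 -3.085
vertex -0.034 -1.744 -3.134
vertex -0.663 -1.949 -3.11
endloop
endfacet
facet normal -0.690 0.175 -0.702
outer loop
vertex -0.524 -1.302 -3.085
vertex -0.663 -1.949 -3.11
vertex -0.991 -1.556 -2.689
endloop
endfacet
facet normal 0.338 0.870 0.360
outer loop
vertex 0.028 -1.224 -2.727
vertex -0.564 -1.108 -2.452
vertex -0.097 -1.431 -2.11
endloop
endfacet
facet normal -0.760 0.512 0.402
outer loop
vertex -0.564 -1.108 -2.452
vertex -0.991 -1.556 -2.689
vertex -0.726 -1.636 -2.086
endloop
endfacet
facet normal -0.866 -0.394 -0.308
outer loop
vertex -0.991 -1.556 -2.689
vertex -0.663 -1.949 -3.11
vertex -0.788 -2.156 -2.493
endloop
endfacet
facet normal 0.164 -0.595 -0.786
outer loop
vertex -0.663 -1.949 -3.11
vertex -0.034 -1.744 -3.134
vertex -0.196 -2.272 -2.768
endloop
endfacet
facet normal 0.909 0.185 -0.375
outer loop
vertex -0.034 -1.744 -3.134
vertex 0.028 -1.224 -2.727
vertex 0.231 -1.824 -2.531
endloop
endfacet
facet normal 0.054 -0.050 0.997
outer loop
vertex -0.236 -2.078 -2.135
vertex -0.097 -1.431 -2.11
vertex -0.726 -1.636 -2.086
endloop
endfacet
facet normal -0.406 -0.533 0.742
outer loop
vertex -0.236 -2.078 -2.135
vertex -0.726 -1.636 -2.086
vertex -0.788 -2.156 -2.493
endloop
endfacet
facet normal -0.053 -0.956 0.290
outer loop
vertex -0.236 -2.078 -2.135
vertex -0.788 -2.156 -2.493
vertex -0.196 -2.272 -2.768
endloop
endfacet
facet normal 0.624 -0.735 0.265
outer loop
vertex -0.236 -2.078 -2.135
vertex -0.196 -2.272 -2.768
vertex 0.231 -1.824 -2.531
endloop
endfacet
facet normal 0.690 -0.175 0.702
outer loop
vertex -0.236 -2.078 -2.135
vertex 0.231 -1.824 -2.531
vertex -0.097 -1.431 -2.11
endloop
endfacet
facet normal -0.164 0.595 0.786
outer loop
vertex -0.726 -1.636 -2.086
vertex -0.097 -1.431 -2.11
vertex -0.564 -1.108 -2.452
endloop
endfacet
facet normal -0.909 -0.185 0.375
outer loop
vertex -0.788 -2.156 -2.493
vertex -0.726 -1.636 -2.086
vertex -0.991 -1.556 -2.689
endloop
endfacet
facet normal -0.338 -0.870 -0.360
outer loop
vertex -0.196 -2.272 -2.768
vertex -0.788 -2.156 -2.493
vertex -0.663 -1.949 -3.11
endloop
endfacet
facet normal 0.760 -0.512 -0.402
outer loop
vertex 0.231 -1.824 -2.531
vertex -0.196 -2.272 -2.768
vertex -0.034 -1.744 -3.134
endloop
endfacet
facet normal 0.866 0.394 0.308
outer loop
vertex -0.097 -1.431 -2.11
vertex 0.231 -1.824 -2.531
vertex 0.028 -1.224 -2.727
endloop
endfacet

endsolid


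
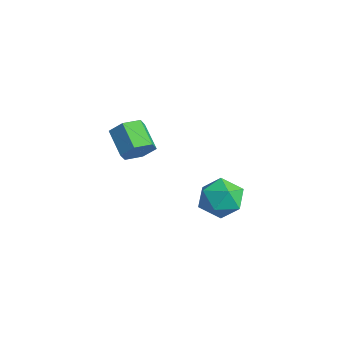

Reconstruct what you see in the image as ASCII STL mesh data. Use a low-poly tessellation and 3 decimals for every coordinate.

solid 
facet normal -0.378 0.734 0.564
outer loop
vertex 3.095 3.313 0.666
vertex 3.505 2.767 1.651
vertex 4.193 3.563 1.077
endloop
endfacet
facet normal -0.193 0.978 -0.079
outer loop
vertex 3.095 3.313 0.666
vertex 4.193 3.563 1.077
vertex 4.008 3.431 -0.1
endloop
endfacet
facet normal -0.556 0.606 -0.569
outer loop
vertex 3.095 3.313 0.666
vertex 4.008 3.431 -0.1
vertex 3.207 2.553 -0.253
endloop
endfacet
facet normal -0.965 0.132 -0.227
outer loop
vertex 3.095 3.313 0.666
vertex 3.207 2.553 -0.253
vertex 2.896 2.143 0.829
endloop
endfacet
facet normal -0.855 0.211 0.473
outer loop
vertex 3.095 3.313 0.666
vertex 2.896 2.143 0.829
vertex 3.505 2.767 1.651
endloop
endfacet
facet normal 0.502 0.847 -0.174
outer loop
vertex 4.008 3.431 -0.1
vertex 4.193 3.563 1.077
vertex 4.984 2.957 0.411
endloop
endfacet
facet normal 0.203 0.452 0.869
outer loop
vertex 4.193 3.563 1.077
vertex 3.505 2.767 1.651
vertex 4.673 2.547 1.493
endloop
endfacet
facet normal -0.569 -0.395 0.721
outer loop
vertex 3.505 2.767 1.651
vertex 2.896 2.143 0.829
vertex 3.872 1.669 1.34
endloop
endfacet
facet normal -0.747 -0.522 -0.412
outer loop
vertex 2.896 2.143 0.829
vertex 3.207 2.553 -0.253
vertex 3.687 1.537 0.163
endloop
endfacet
facet normal -0.084 0.245 -0.966
outer loop
vertex 3.207 2.553 -0.253
vertex 4.008 3.431 -0.1
vertex 4.375 2.333 -0.411
endloop
endfacet
facet normal 0.965 -0.132 0.227
outer loop
vertex 4.785 1.787 0.574
vertex 4.984 2.957 0.411
vertex 4.673 2.547 1.493
endloop
endfacet
facet normal 0.556 -0.606 0.569
outer loop
vertex 4.785 1.787 0.574
vertex 4.673 2.547 1.493
vertex 3.872 1.669 1.34
endloop
endfacet
facet normal 0.193 -0.978 0.079
outer loop
vertex 4.785 1.787 0.574
vertex 3.872 1.669 1.34
vertex 3.687 1.537 0.163
endloop
endfacet
facet normal 0.378 -0.734 -0.564
outer loop
vertex 4.785 1.787 0.574
vertex 3.687 1.537 0.163
vertex 4.375 2.333 -0.411
endloop
endfacet
facet normal 0.855 -0.211 -0.473
outer loop
vertex 4.785 1.787 0.574
vertex 4.375 2.333 -0.411
vertex 4.984 2.957 0.411
endloop
endfacet
facet normal 0.747 0.522 0.412
outer loop
vertex 4.673 2.547 1.493
vertex 4.984 2.957 0.411
vertex 4.193 3.563 1.077
endloop
endfacet
facet normal 0.084 -0.245 0.966
outer loop
vertex 3.872 1.669 1.34
vertex 4.673 2.547 1.493
vertex 3.505 2.767 1.651
endloop
endfacet
facet normal -0.502 -0.847 0.174
outer loop
vertex 3.687 1.537 0.163
vertex 3.872 1.669 1.34
vertex 2.896 2.143 0.829
endloop
endfacet
facet normal -0.203 -0.452 -0.869
outer loop
vertex 4.375 2.333 -0.411
vertex 3.687 1.537 0.163
vertex 3.207 2.553 -0.253
endloop
endfacet
facet normal 0.569 0.395 -0.721
outer loop
vertex 4.984 2.957 0.411
vertex 4.375 2.333 -0.411
vertex 4.008 3.431 -0.1
endloop
endfacet
facet normal 0.823 -0.012 -0.569
outer loop
vertex -0.474 1.236 2.045
vertex -0.93 0.73 1.396
vertex -0.944 1.669 1.356
endloop
endfacet
facet normal 0.271 0.887 0.373
outer loop
vertex -0.474 1.236 2.045
vertex -0.944 1.669 1.356
vertex -1.814 1.255 2.972
endloop
endfacet
facet normal 0.271 0.887 0.373
outer loop
vertex -1.814 1.255 2.972
vertex -0.944 1.669 1.356
vertex -2.285 1.689 2.283
endloop
endfacet
facet normal -0.822 0.012 0.569
outer loop
vertex -1.814 1.255 2.972
vertex -2.285 1.689 2.283
vertex -2.27 0.75 2.324
endloop
endfacet
facet normal 0.823 -0.012 -0.569
outer loop
vertex -0.944 1.669 1.356
vertex -0.93 0.73 1.396
vertex -1.4 1.164 0.707
endloop
endfacet
facet normal -0.297 0.843 -0.448
outer loop
vertex -0.944 1.669 1.356
vertex -1.4 1.164 0.707
vertex -2.285 1.689 2.283
endloop
endfacet
facet normal -0.299 0.843 -0.448
outer loop
vertex -2.285 1.689 2.283
vertex -1.4 1.164 0.707
vertex -2.74 1.183 1.635
endloop
endfacet
facet normal -0.823 0.012 0.568
outer loop
vertex -2.285 1.689 2.283
vertex -2.74 1.183 1.635
vertex -2.27 0.75 2.324
endloop
endfacet
facet normal 0.822 -0.013 -0.569
outer loop
vertex -1.4 1.164 0.707
vertex -0.93 0.73 1.396
vertex -1.386 0.225 0.748
endloop
endfacet
facet normal -0.569 -0.044 -0.821
outer loop
vertex -1.4 1.164 0.707
vertex -1.386 0.225 0.748
vertex -2.74 1.183 1.635
endloop
endfacet
facet normal -0.569 -0.043 -0.821
outer loop
vertex -2.74 1.183 1.635
vertex -1.386 0.225 0.748
vertex -2.726 0.244 1.675
endloop
endfacet
facet normal -0.823 0.012 0.569
outer loop
vertex -2.74 1.183 1.635
vertex -2.726 0.244 1.675
vertex -2.27 0.75 2.324
endloop
endfacet
facet normal 0.822 -0.012 -0.569
outer loop
vertex -1.386 0.225 0.748
vertex -0.93 0.73 1.396
vertex -0.915 -0.209 1.437
endloop
endfacet
facet normal -0.271 -0.887 -0.374
outer loop
vertex -1.386 0.225 0.748
vertex -0.915 -0.209 1.437
vertex -2.726 0.244 1.675
endloop
endfacet
facet normal -0.271 -0.887 -0.373
outer loop
vertex -2.726 0.244 1.675
vertex -0.915 -0.209 1.437
vertex -2.256 -0.189 2.364
endloop
endfacet
facet normal -0.823 0.012 0.569
outer loop
vertex -2.726 0.244 1.675
vertex -2.256 -0.189 2.364
vertex -2.27 0.75 2.324
endloop
endfacet
facet normal 0.823 -0.012 -0.568
outer loop
vertex -0.915 -0.209 1.437
vertex -0.93 0.73 1.396
vertex -0.46 0.297 2.085
endloop
endfacet
facet normal 0.298 -0.843 0.449
outer loop
vertex -0.915 -0.209 1.437
vertex -0.46 0.297 2.085
vertex -2.256 -0.189 2.364
endloop
endfacet
facet normal 0.298 -0.843 0.447
outer loop
vertex -2.256 -0.189 2.364
vertex -0.46 0.297 2.085
vertex -1.8 0.316 3.013
endloop
endfacet
facet normal -0.823 0.012 0.569
outer loop
vertex -2.256 -0.189 2.364
vertex -1.8 0.316 3.013
vertex -2.27 0.75 2.324
endloop
endfacet
facet normal 0.823 -0.012 -0.569
outer loop
vertex -0.46 0.297 2.085
vertex -0.93 0.73 1.396
vertex -0.474 1.236 2.045
endloop
endfacet
facet normal 0.569 0.043 0.821
outer loop
vertex -0.46 0.297 2.085
vertex -0.474 1.236 2.045
vertex -1.8 0.316 3.013
endloop
endfacet
facet normal 0.569 0.044 0.821
outer loop
vertex -1.8 0.316 3.013
vertex -0.474 1.236 2.045
vertex -1.814 1.255 2.972
endloop
endfacet
facet normal -0.822 0.013 0.569
outer loop
vertex -1.8 0.316 3.013
vertex -1.814 1.255 2.972
vertex -2.27 0.75 2.324
endloop
endfacet

endsolid


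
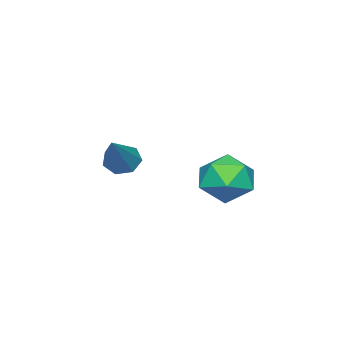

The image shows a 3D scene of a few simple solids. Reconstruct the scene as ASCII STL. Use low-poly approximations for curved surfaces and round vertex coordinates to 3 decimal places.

solid 
facet normal -0.683 -0.284 -0.673
outer loop
vertex 3.532 -4.384 3.045
vertex 3.157 -3.963 3.248
vertex 3.568 -3.92 2.813
endloop
endfacet
facet normal 0.889 -0.258 -0.378
outer loop
vertex 3.532 -4.384 3.045
vertex 3.568 -3.92 2.813
vertex 4.423 -3.437 4.492
endloop
endfacet
facet normal -0.683 -0.283 -0.673
outer loop
vertex 3.568 -3.92 2.813
vertex 3.157 -3.963 3.248
vertex 3.294 -3.487 2.909
endloop
endfacet
facet normal 0.677 0.540 -0.500
outer loop
vertex 3.568 -3.92 2.813
vertex 3.294 -3.487 2.909
vertex 4.423 -3.437 4.492
endloop
endfacet
facet normal -0.683 -0.283 -0.674
outer loop
vertex 3.294 -3.487 2.909
vertex 3.157 -3.963 3.248
vertex 2.917 -3.413 3.26
endloop
endfacet
facet normal 0.099 0.990 -0.102
outer loop
vertex 3.294 -3.487 2.909
vertex 2.917 -3.413 3.26
vertex 4.423 -3.437 4.492
endloop
endfacet
facet normal -0.685 -0.284 -0.671
outer loop
vertex 2.917 -3.413 3.26
vertex 3.157 -3.963 3.248
vertex 2.722 -3.752 3.603
endloop
endfacet
facet normal -0.408 0.755 0.514
outer loop
vertex 2.917 -3.413 3.26
vertex 2.722 -3.752 3.603
vertex 4.423 -3.437 4.492
endloop
endfacet
facet normal -0.685 -0.284 -0.671
outer loop
vertex 2.722 -3.752 3.603
vertex 3.157 -3.963 3.248
vertex 2.854 -4.25 3.679
endloop
endfacet
facet normal -0.465 0.012 0.885
outer loop
vertex 2.722 -3.752 3.603
vertex 2.854 -4.25 3.679
vertex 4.423 -3.437 4.492
endloop
endfacet
facet normal -0.685 -0.285 -0.671
outer loop
vertex 2.854 -4.25 3.679
vertex 3.157 -3.963 3.248
vertex 3.215 -4.531 3.43
endloop
endfacet
facet normal -0.026 -0.681 0.731
outer loop
vertex 2.854 -4.25 3.679
vertex 3.215 -4.531 3.43
vertex 4.423 -3.437 4.492
endloop
endfacet
facet normal -0.684 -0.285 -0.672
outer loop
vertex 3.215 -4.531 3.43
vertex 3.157 -3.963 3.248
vertex 3.532 -4.384 3.045
endloop
endfacet
facet normal 0.576 -0.800 0.169
outer loop
vertex 3.215 -4.531 3.43
vertex 3.532 -4.384 3.045
vertex 4.423 -3.437 4.492
endloop
endfacet
facet normal -0.372 0.886 0.276
outer loop
vertex 0.271 -1.206 1.594
vertex -0.514 -1.67 2.026
vertex 0.321 -1.486 2.562
endloop
endfacet
facet normal 0.340 0.908 0.245
outer loop
vertex 0.271 -1.206 1.594
vertex 0.321 -1.486 2.562
vertex 1.117 -1.621 1.956
endloop
endfacet
facet normal 0.538 0.732 -0.418
outer loop
vertex 0.271 -1.206 1.594
vertex 1.117 -1.621 1.956
vertex 0.773 -1.888 1.045
endloop
endfacet
facet normal -0.052 0.603 -0.796
outer loop
vertex 0.271 -1.206 1.594
vertex 0.773 -1.888 1.045
vertex -0.235 -1.918 1.088
endloop
endfacet
facet normal -0.615 0.698 -0.367
outer loop
vertex 0.271 -1.206 1.594
vertex -0.235 -1.918 1.088
vertex -0.514 -1.67 2.026
endloop
endfacet
facet normal 0.595 0.412 0.690
outer loop
vertex 1.117 -1.621 1.956
vertex 0.321 -1.486 2.562
vertex 0.855 -2.342 2.612
endloop
endfacet
facet normal -0.558 0.376 0.740
outer loop
vertex 0.321 -1.486 2.562
vertex -0.514 -1.67 2.026
vertex -0.153 -2.372 2.655
endloop
endfacet
facet normal -0.951 0.071 -0.302
outer loop
vertex -0.514 -1.67 2.026
vertex -0.235 -1.918 1.088
vertex -0.497 -2.639 1.744
endloop
endfacet
facet normal -0.040 -0.083 -0.996
outer loop
vertex -0.235 -1.918 1.088
vertex 0.773 -1.888 1.045
vertex 0.299 -2.774 1.138
endloop
endfacet
facet normal 0.915 0.127 -0.383
outer loop
vertex 0.773 -1.888 1.045
vertex 1.117 -1.621 1.956
vertex 1.134 -2.59 1.674
endloop
endfacet
facet normal 0.052 -0.603 0.796
outer loop
vertex 0.349 -3.054 2.106
vertex 0.855 -2.342 2.612
vertex -0.153 -2.372 2.655
endloop
endfacet
facet normal -0.538 -0.732 0.418
outer loop
vertex 0.349 -3.054 2.106
vertex -0.153 -2.372 2.655
vertex -0.497 -2.639 1.744
endloop
endfacet
facet normal -0.340 -0.908 -0.245
outer loop
vertex 0.349 -3.054 2.106
vertex -0.497 -2.639 1.744
vertex 0.299 -2.774 1.138
endloop
endfacet
facet normal 0.372 -0.886 -0.276
outer loop
vertex 0.349 -3.054 2.106
vertex 0.299 -2.774 1.138
vertex 1.134 -2.59 1.674
endloop
endfacet
facet normal 0.615 -0.698 0.367
outer loop
vertex 0.349 -3.054 2.106
vertex 1.134 -2.59 1.674
vertex 0.855 -2.342 2.612
endloop
endfacet
facet normal 0.040 0.083 0.996
outer loop
vertex -0.153 -2.372 2.655
vertex 0.855 -2.342 2.612
vertex 0.321 -1.486 2.562
endloop
endfacet
facet normal -0.915 -0.127 0.383
outer loop
vertex -0.497 -2.639 1.744
vertex -0.153 -2.372 2.655
vertex -0.514 -1.67 2.026
endloop
endfacet
facet normal -0.595 -0.412 -0.690
outer loop
vertex 0.299 -2.774 1.138
vertex -0.497 -2.639 1.744
vertex -0.235 -1.918 1.088
endloop
endfacet
facet normal 0.558 -0.376 -0.740
outer loop
vertex 1.134 -2.59 1.674
vertex 0.299 -2.774 1.138
vertex 0.773 -1.888 1.045
endloop
endfacet
facet normal 0.951 -0.071 0.302
outer loop
vertex 0.855 -2.342 2.612
vertex 1.134 -2.59 1.674
vertex 1.117 -1.621 1.956
endloop
endfacet

endsolid


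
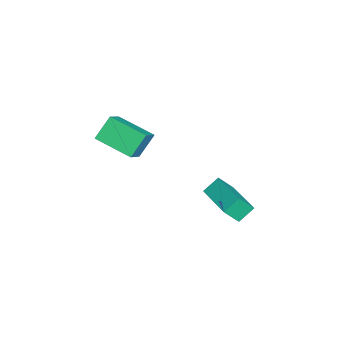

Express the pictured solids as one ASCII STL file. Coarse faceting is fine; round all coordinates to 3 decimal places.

solid 
facet normal -0.813 -0.570 -0.118
outer loop
vertex -2.719 2.87 1.021
vertex -3.024 3.465 0.251
vertex -2.244 2.32 0.408
endloop
endfacet
facet normal 0.299 -0.583 0.755
outer loop
vertex -0.456 3.575 0.669
vertex -2.719 2.87 1.021
vertex -2.244 2.32 0.408
endloop
endfacet
facet normal -0.813 -0.570 -0.118
outer loop
vertex -2.244 2.32 0.408
vertex -3.024 3.465 0.251
vertex -2.549 2.915 -0.362
endloop
endfacet
facet normal 0.500 -0.578 -0.645
outer loop
vertex -2.549 2.915 -0.362
vertex -0.456 3.575 0.669
vertex -2.244 2.32 0.408
endloop
endfacet
facet normal -0.500 0.578 0.645
outer loop
vertex -2.719 2.87 1.021
vertex -1.236 4.72 0.512
vertex -3.024 3.465 0.251
endloop
endfacet
facet normal 0.299 -0.583 0.755
outer loop
vertex -0.931 4.125 1.282
vertex -2.719 2.87 1.021
vertex -0.456 3.575 0.669
endloop
endfacet
facet normal -0.500 0.578 0.645
outer loop
vertex -0.931 4.125 1.282
vertex -1.236 4.72 0.512
vertex -2.719 2.87 1.021
endloop
endfacet
facet normal -0.299 0.583 -0.755
outer loop
vertex -3.024 3.465 0.251
vertex -1.236 4.72 0.512
vertex -2.549 2.915 -0.362
endloop
endfacet
facet normal 0.500 -0.578 -0.645
outer loop
vertex -0.761 4.17 -0.101
vertex -0.456 3.575 0.669
vertex -2.549 2.915 -0.362
endloop
endfacet
facet normal -0.299 0.583 -0.755
outer loop
vertex -2.549 2.915 -0.362
vertex -1.236 4.72 0.512
vertex -0.761 4.17 -0.101
endloop
endfacet
facet normal 0.813 0.570 0.118
outer loop
vertex -0.761 4.17 -0.101
vertex -0.931 4.125 1.282
vertex -0.456 3.575 0.669
endloop
endfacet
facet normal 0.813 0.570 0.118
outer loop
vertex -1.236 4.72 0.512
vertex -0.931 4.125 1.282
vertex -0.761 4.17 -0.101
endloop
endfacet
facet normal -0.826 0.101 -0.555
outer loop
vertex -3.727 -1.75 3.517
vertex -3.168 -0.032 2.997
vertex -3.094 -2.269 2.482
endloop
endfacet
facet normal -0.297 -0.914 0.277
outer loop
vertex -2.112 -2.388 3.143
vertex -3.727 -1.75 3.517
vertex -3.094 -2.269 2.482
endloop
endfacet
facet normal -0.826 0.101 -0.555
outer loop
vertex -3.094 -2.269 2.482
vertex -3.168 -0.032 2.997
vertex -2.535 -0.551 1.962
endloop
endfacet
facet normal 0.480 -0.394 -0.784
outer loop
vertex -2.535 -0.551 1.962
vertex -2.112 -2.388 3.143
vertex -3.094 -2.269 2.482
endloop
endfacet
facet normal -0.480 0.394 0.784
outer loop
vertex -3.727 -1.75 3.517
vertex -2.186 -0.151 3.658
vertex -3.168 -0.032 2.997
endloop
endfacet
facet normal -0.297 -0.914 0.277
outer loop
vertex -2.745 -1.869 4.178
vertex -3.727 -1.75 3.517
vertex -2.112 -2.388 3.143
endloop
endfacet
facet normal -0.480 0.394 0.784
outer loop
vertex -2.745 -1.869 4.178
vertex -2.186 -0.151 3.658
vertex -3.727 -1.75 3.517
endloop
endfacet
facet normal 0.297 0.914 -0.277
outer loop
vertex -3.168 -0.032 2.997
vertex -2.186 -0.151 3.658
vertex -2.535 -0.551 1.962
endloop
endfacet
facet normal 0.480 -0.394 -0.784
outer loop
vertex -1.553 -0.67 2.623
vertex -2.112 -2.388 3.143
vertex -2.535 -0.551 1.962
endloop
endfacet
facet normal 0.297 0.914 -0.277
outer loop
vertex -2.535 -0.551 1.962
vertex -2.186 -0.151 3.658
vertex -1.553 -0.67 2.623
endloop
endfacet
facet normal 0.826 -0.101 0.555
outer loop
vertex -1.553 -0.67 2.623
vertex -2.745 -1.869 4.178
vertex -2.112 -2.388 3.143
endloop
endfacet
facet normal 0.826 -0.101 0.555
outer loop
vertex -2.186 -0.151 3.658
vertex -2.745 -1.869 4.178
vertex -1.553 -0.67 2.623
endloop
endfacet

endsolid


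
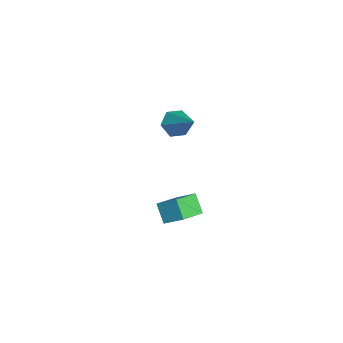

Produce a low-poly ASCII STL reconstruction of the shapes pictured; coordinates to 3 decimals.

solid 
facet normal -0.624 -0.196 0.756
outer loop
vertex 2.434 0.132 1.874
vertex 1.651 0.995 1.451
vertex 1.988 -0.538 1.332
endloop
endfacet
facet normal 0.632 -0.696 0.341
outer loop
vertex 2.569 -0.355 0.629
vertex 2.434 0.132 1.874
vertex 1.988 -0.538 1.332
endloop
endfacet
facet normal -0.625 -0.196 0.756
outer loop
vertex 1.988 -0.538 1.332
vertex 1.651 0.995 1.451
vertex 1.205 0.326 0.909
endloop
endfacet
facet normal -0.459 -0.690 -0.559
outer loop
vertex 1.205 0.326 0.909
vertex 2.569 -0.355 0.629
vertex 1.988 -0.538 1.332
endloop
endfacet
facet normal 0.459 0.690 0.559
outer loop
vertex 2.434 0.132 1.874
vertex 2.232 1.178 0.748
vertex 1.651 0.995 1.451
endloop
endfacet
facet normal 0.631 -0.697 0.341
outer loop
vertex 3.015 0.314 1.171
vertex 2.434 0.132 1.874
vertex 2.569 -0.355 0.629
endloop
endfacet
facet normal 0.460 0.690 0.559
outer loop
vertex 3.015 0.314 1.171
vertex 2.232 1.178 0.748
vertex 2.434 0.132 1.874
endloop
endfacet
facet normal -0.631 0.697 -0.340
outer loop
vertex 1.651 0.995 1.451
vertex 2.232 1.178 0.748
vertex 1.205 0.326 0.909
endloop
endfacet
facet normal -0.459 -0.691 -0.559
outer loop
vertex 1.786 0.508 0.206
vertex 2.569 -0.355 0.629
vertex 1.205 0.326 0.909
endloop
endfacet
facet normal -0.631 0.696 -0.341
outer loop
vertex 1.205 0.326 0.909
vertex 2.232 1.178 0.748
vertex 1.786 0.508 0.206
endloop
endfacet
facet normal 0.625 0.196 -0.756
outer loop
vertex 1.786 0.508 0.206
vertex 3.015 0.314 1.171
vertex 2.569 -0.355 0.629
endloop
endfacet
facet normal 0.625 0.196 -0.756
outer loop
vertex 2.232 1.178 0.748
vertex 3.015 0.314 1.171
vertex 1.786 0.508 0.206
endloop
endfacet
facet normal -0.735 -0.332 -0.592
outer loop
vertex -2.536 0.682 1.52
vertex -3.002 0.993 1.924
vertex -2.726 1.332 1.391
endloop
endfacet
facet normal 0.837 0.139 -0.530
outer loop
vertex -2.536 0.682 1.52
vertex -2.726 1.332 1.391
vertex -1.818 1.527 2.876
endloop
endfacet
facet normal -0.735 -0.332 -0.592
outer loop
vertex -2.726 1.332 1.391
vertex -3.002 0.993 1.924
vertex -3.191 1.643 1.794
endloop
endfacet
facet normal 0.324 0.892 -0.315
outer loop
vertex -2.726 1.332 1.391
vertex -3.191 1.643 1.794
vertex -1.818 1.527 2.876
endloop
endfacet
facet normal -0.735 -0.332 -0.591
outer loop
vertex -3.191 1.643 1.794
vertex -3.002 0.993 1.924
vertex -3.467 1.303 2.328
endloop
endfacet
facet normal -0.258 0.870 0.421
outer loop
vertex -3.191 1.643 1.794
vertex -3.467 1.303 2.328
vertex -1.818 1.527 2.876
endloop
endfacet
facet normal -0.735 -0.333 -0.591
outer loop
vertex -3.467 1.303 2.328
vertex -3.002 0.993 1.924
vertex -3.277 0.653 2.458
endloop
endfacet
facet normal -0.325 0.093 0.941
outer loop
vertex -3.467 1.303 2.328
vertex -3.277 0.653 2.458
vertex -1.818 1.527 2.876
endloop
endfacet
facet normal -0.735 -0.333 -0.590
outer loop
vertex -3.277 0.653 2.458
vertex -3.002 0.993 1.924
vertex -2.812 0.342 2.054
endloop
endfacet
facet normal 0.188 -0.661 0.726
outer loop
vertex -3.277 0.653 2.458
vertex -2.812 0.342 2.054
vertex -1.818 1.527 2.876
endloop
endfacet
facet normal -0.735 -0.333 -0.591
outer loop
vertex -2.812 0.342 2.054
vertex -3.002 0.993 1.924
vertex -2.536 0.682 1.52
endloop
endfacet
facet normal 0.769 -0.639 -0.009
outer loop
vertex -2.812 0.342 2.054
vertex -2.536 0.682 1.52
vertex -1.818 1.527 2.876
endloop
endfacet

endsolid


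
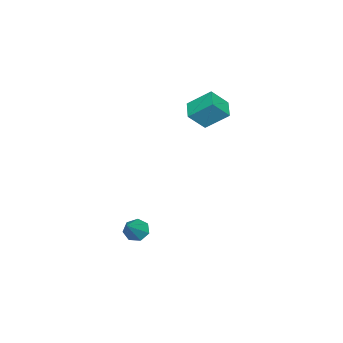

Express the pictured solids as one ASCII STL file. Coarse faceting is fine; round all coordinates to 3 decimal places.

solid 
facet normal -0.492 0.491 -0.719
outer loop
vertex -2.598 3.958 2.481
vertex -1.665 4.418 2.156
vertex -2.365 2.83 1.552
endloop
endfacet
facet normal -0.856 -0.422 0.298
outer loop
vertex -1.755 2.222 2.444
vertex -2.598 3.958 2.481
vertex -2.365 2.83 1.552
endloop
endfacet
facet normal -0.492 0.491 -0.719
outer loop
vertex -2.365 2.83 1.552
vertex -1.665 4.418 2.156
vertex -1.432 3.29 1.227
endloop
endfacet
facet normal 0.157 -0.763 -0.627
outer loop
vertex -1.432 3.29 1.227
vertex -1.755 2.222 2.444
vertex -2.365 2.83 1.552
endloop
endfacet
facet normal -0.157 0.763 0.627
outer loop
vertex -2.598 3.958 2.481
vertex -1.055 3.81 3.048
vertex -1.665 4.418 2.156
endloop
endfacet
facet normal -0.856 -0.422 0.298
outer loop
vertex -1.988 3.35 3.373
vertex -2.598 3.958 2.481
vertex -1.755 2.222 2.444
endloop
endfacet
facet normal -0.157 0.763 0.627
outer loop
vertex -1.988 3.35 3.373
vertex -1.055 3.81 3.048
vertex -2.598 3.958 2.481
endloop
endfacet
facet normal 0.856 0.422 -0.298
outer loop
vertex -1.665 4.418 2.156
vertex -1.055 3.81 3.048
vertex -1.432 3.29 1.227
endloop
endfacet
facet normal 0.157 -0.763 -0.627
outer loop
vertex -0.822 2.682 2.119
vertex -1.755 2.222 2.444
vertex -1.432 3.29 1.227
endloop
endfacet
facet normal 0.856 0.422 -0.298
outer loop
vertex -1.432 3.29 1.227
vertex -1.055 3.81 3.048
vertex -0.822 2.682 2.119
endloop
endfacet
facet normal 0.492 -0.491 0.719
outer loop
vertex -0.822 2.682 2.119
vertex -1.988 3.35 3.373
vertex -1.755 2.222 2.444
endloop
endfacet
facet normal 0.492 -0.491 0.719
outer loop
vertex -1.055 3.81 3.048
vertex -1.988 3.35 3.373
vertex -0.822 2.682 2.119
endloop
endfacet
facet normal -0.769 -0.056 -0.637
outer loop
vertex 2.985 2.027 -4.251
vertex 2.661 1.656 -3.827
vertex 2.66 2.304 -3.883
endloop
endfacet
facet normal 0.529 0.833 -0.160
outer loop
vertex 2.985 2.027 -4.251
vertex 2.66 2.304 -3.883
vertex 3.859 1.744 -2.833
endloop
endfacet
facet normal -0.768 -0.056 -0.638
outer loop
vertex 2.66 2.304 -3.883
vertex 2.661 1.656 -3.827
vertex 2.335 2.093 -3.473
endloop
endfacet
facet normal 0.009 0.886 0.463
outer loop
vertex 2.66 2.304 -3.883
vertex 2.335 2.093 -3.473
vertex 3.859 1.744 -2.833
endloop
endfacet
facet normal -0.768 -0.055 -0.639
outer loop
vertex 2.335 2.093 -3.473
vertex 2.661 1.656 -3.827
vertex 2.255 1.553 -3.33
endloop
endfacet
facet normal -0.315 0.286 0.905
outer loop
vertex 2.335 2.093 -3.473
vertex 2.255 1.553 -3.33
vertex 3.859 1.744 -2.833
endloop
endfacet
facet normal -0.767 -0.056 -0.639
outer loop
vertex 2.255 1.553 -3.33
vertex 2.661 1.656 -3.827
vertex 2.481 1.091 -3.561
endloop
endfacet
facet normal -0.197 -0.514 0.835
outer loop
vertex 2.255 1.553 -3.33
vertex 2.481 1.091 -3.561
vertex 3.859 1.744 -2.833
endloop
endfacet
facet normal -0.768 -0.055 -0.638
outer loop
vertex 2.481 1.091 -3.561
vertex 2.661 1.656 -3.827
vertex 2.842 1.055 -3.993
endloop
endfacet
facet normal 0.272 -0.913 0.304
outer loop
vertex 2.481 1.091 -3.561
vertex 2.842 1.055 -3.993
vertex 3.859 1.744 -2.833
endloop
endfacet
facet normal -0.768 -0.055 -0.638
outer loop
vertex 2.842 1.055 -3.993
vertex 2.661 1.656 -3.827
vertex 3.067 1.471 -4.3
endloop
endfacet
facet normal 0.739 -0.610 -0.285
outer loop
vertex 2.842 1.055 -3.993
vertex 3.067 1.471 -4.3
vertex 3.859 1.744 -2.833
endloop
endfacet
facet normal -0.769 -0.057 -0.637
outer loop
vertex 3.067 1.471 -4.3
vertex 2.661 1.656 -3.827
vertex 2.985 2.027 -4.251
endloop
endfacet
facet normal 0.854 0.169 -0.492
outer loop
vertex 3.067 1.471 -4.3
vertex 2.985 2.027 -4.251
vertex 3.859 1.744 -2.833
endloop
endfacet

endsolid


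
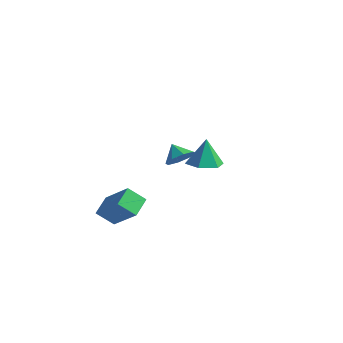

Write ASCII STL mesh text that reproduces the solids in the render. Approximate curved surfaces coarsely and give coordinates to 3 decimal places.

solid 
facet normal 0.732 -0.186 -0.655
outer loop
vertex -1.497 3.127 -2.745
vertex -2.117 2.817 -3.35
vertex -1.742 3.637 -3.164
endloop
endfacet
facet normal 0.015 0.639 0.769
outer loop
vertex -1.497 3.127 -2.745
vertex -1.742 3.637 -3.164
vertex -2.923 3.023 -2.63
endloop
endfacet
facet normal 0.733 -0.187 -0.654
outer loop
vertex -1.742 3.637 -3.164
vertex -2.117 2.817 -3.35
vertex -2.207 3.666 -3.693
endloop
endfacet
facet normal -0.316 0.891 0.326
outer loop
vertex -1.742 3.637 -3.164
vertex -2.207 3.666 -3.693
vertex -2.923 3.023 -2.63
endloop
endfacet
facet normal 0.732 -0.187 -0.655
outer loop
vertex -2.207 3.666 -3.693
vertex -2.117 2.817 -3.35
vertex -2.619 3.198 -4.02
endloop
endfacet
facet normal -0.723 0.687 -0.072
outer loop
vertex -2.207 3.666 -3.693
vertex -2.619 3.198 -4.02
vertex -2.923 3.023 -2.63
endloop
endfacet
facet normal 0.732 -0.187 -0.655
outer loop
vertex -2.619 3.198 -4.02
vertex -2.117 2.817 -3.35
vertex -2.737 2.507 -3.955
endloop
endfacet
facet normal -0.970 0.147 -0.194
outer loop
vertex -2.619 3.198 -4.02
vertex -2.737 2.507 -3.955
vertex -2.923 3.023 -2.63
endloop
endfacet
facet normal 0.732 -0.188 -0.655
outer loop
vertex -2.737 2.507 -3.955
vertex -2.117 2.817 -3.35
vertex -2.492 1.998 -3.535
endloop
endfacet
facet normal -0.911 -0.412 0.032
outer loop
vertex -2.737 2.507 -3.955
vertex -2.492 1.998 -3.535
vertex -2.923 3.023 -2.63
endloop
endfacet
facet normal 0.732 -0.187 -0.655
outer loop
vertex -2.492 1.998 -3.535
vertex -2.117 2.817 -3.35
vertex -2.027 1.968 -3.007
endloop
endfacet
facet normal -0.581 -0.662 0.474
outer loop
vertex -2.492 1.998 -3.535
vertex -2.027 1.968 -3.007
vertex -2.923 3.023 -2.63
endloop
endfacet
facet normal 0.733 -0.187 -0.654
outer loop
vertex -2.027 1.968 -3.007
vertex -2.117 2.817 -3.35
vertex -1.615 2.436 -2.679
endloop
endfacet
facet normal -0.173 -0.459 0.872
outer loop
vertex -2.027 1.968 -3.007
vertex -1.615 2.436 -2.679
vertex -2.923 3.023 -2.63
endloop
endfacet
facet normal 0.732 -0.188 -0.654
outer loop
vertex -1.615 2.436 -2.679
vertex -2.117 2.817 -3.35
vertex -1.497 3.127 -2.745
endloop
endfacet
facet normal 0.074 0.082 0.994
outer loop
vertex -1.615 2.436 -2.679
vertex -1.497 3.127 -2.745
vertex -2.923 3.023 -2.63
endloop
endfacet
facet normal -0.754 0.073 -0.653
outer loop
vertex -1.402 -4.715 -3.713
vertex -1.717 -3.597 -3.224
vertex -0.666 -4.163 -4.5
endloop
endfacet
facet normal 0.250 -0.887 -0.388
outer loop
vertex 0.977 -4.323 -3.076
vertex -1.402 -4.715 -3.713
vertex -0.666 -4.163 -4.5
endloop
endfacet
facet normal -0.754 0.073 -0.653
outer loop
vertex -0.666 -4.163 -4.5
vertex -1.717 -3.597 -3.224
vertex -0.981 -3.046 -4.011
endloop
endfacet
facet normal 0.608 0.456 -0.650
outer loop
vertex -0.981 -3.046 -4.011
vertex 0.977 -4.323 -3.076
vertex -0.666 -4.163 -4.5
endloop
endfacet
facet normal -0.608 -0.456 0.650
outer loop
vertex -1.402 -4.715 -3.713
vertex -0.074 -3.757 -1.8
vertex -1.717 -3.597 -3.224
endloop
endfacet
facet normal 0.250 -0.887 -0.387
outer loop
vertex 0.241 -4.874 -2.289
vertex -1.402 -4.715 -3.713
vertex 0.977 -4.323 -3.076
endloop
endfacet
facet normal -0.608 -0.456 0.650
outer loop
vertex 0.241 -4.874 -2.289
vertex -0.074 -3.757 -1.8
vertex -1.402 -4.715 -3.713
endloop
endfacet
facet normal -0.250 0.887 0.388
outer loop
vertex -1.717 -3.597 -3.224
vertex -0.074 -3.757 -1.8
vertex -0.981 -3.046 -4.011
endloop
endfacet
facet normal 0.608 0.456 -0.650
outer loop
vertex 0.662 -3.205 -2.587
vertex 0.977 -4.323 -3.076
vertex -0.981 -3.046 -4.011
endloop
endfacet
facet normal -0.250 0.887 0.388
outer loop
vertex -0.981 -3.046 -4.011
vertex -0.074 -3.757 -1.8
vertex 0.662 -3.205 -2.587
endloop
endfacet
facet normal 0.754 -0.073 0.653
outer loop
vertex 0.662 -3.205 -2.587
vertex 0.241 -4.874 -2.289
vertex 0.977 -4.323 -3.076
endloop
endfacet
facet normal 0.754 -0.073 0.653
outer loop
vertex -0.074 -3.757 -1.8
vertex 0.241 -4.874 -2.289
vertex 0.662 -3.205 -2.587
endloop
endfacet
facet normal 0.088 -0.206 -0.975
outer loop
vertex 3.415 -0.508 -0.139
vertex 2.8 -1.263 -0.035
vertex 2.451 -0.374 -0.254
endloop
endfacet
facet normal 0.098 0.952 0.291
outer loop
vertex 3.415 -0.508 -0.139
vertex 2.451 -0.374 -0.254
vertex 2.66 -0.937 1.515
endloop
endfacet
facet normal 0.088 -0.206 -0.975
outer loop
vertex 2.451 -0.374 -0.254
vertex 2.8 -1.263 -0.035
vertex 1.836 -1.129 -0.15
endloop
endfacet
facet normal -0.723 0.629 0.286
outer loop
vertex 2.451 -0.374 -0.254
vertex 1.836 -1.129 -0.15
vertex 2.66 -0.937 1.515
endloop
endfacet
facet normal 0.088 -0.206 -0.975
outer loop
vertex 1.836 -1.129 -0.15
vertex 2.8 -1.263 -0.035
vertex 2.184 -2.019 0.069
endloop
endfacet
facet normal -0.862 -0.226 0.453
outer loop
vertex 1.836 -1.129 -0.15
vertex 2.184 -2.019 0.069
vertex 2.66 -0.937 1.515
endloop
endfacet
facet normal 0.088 -0.206 -0.975
outer loop
vertex 2.184 -2.019 0.069
vertex 2.8 -1.263 -0.035
vertex 3.148 -2.153 0.184
endloop
endfacet
facet normal -0.180 -0.758 0.627
outer loop
vertex 2.184 -2.019 0.069
vertex 3.148 -2.153 0.184
vertex 2.66 -0.937 1.515
endloop
endfacet
facet normal 0.088 -0.206 -0.975
outer loop
vertex 3.148 -2.153 0.184
vertex 2.8 -1.263 -0.035
vertex 3.764 -1.397 0.08
endloop
endfacet
facet normal 0.641 -0.435 0.632
outer loop
vertex 3.148 -2.153 0.184
vertex 3.764 -1.397 0.08
vertex 2.66 -0.937 1.515
endloop
endfacet
facet normal 0.088 -0.206 -0.975
outer loop
vertex 3.764 -1.397 0.08
vertex 2.8 -1.263 -0.035
vertex 3.415 -0.508 -0.139
endloop
endfacet
facet normal 0.779 0.420 0.465
outer loop
vertex 3.764 -1.397 0.08
vertex 3.415 -0.508 -0.139
vertex 2.66 -0.937 1.515
endloop
endfacet

endsolid
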